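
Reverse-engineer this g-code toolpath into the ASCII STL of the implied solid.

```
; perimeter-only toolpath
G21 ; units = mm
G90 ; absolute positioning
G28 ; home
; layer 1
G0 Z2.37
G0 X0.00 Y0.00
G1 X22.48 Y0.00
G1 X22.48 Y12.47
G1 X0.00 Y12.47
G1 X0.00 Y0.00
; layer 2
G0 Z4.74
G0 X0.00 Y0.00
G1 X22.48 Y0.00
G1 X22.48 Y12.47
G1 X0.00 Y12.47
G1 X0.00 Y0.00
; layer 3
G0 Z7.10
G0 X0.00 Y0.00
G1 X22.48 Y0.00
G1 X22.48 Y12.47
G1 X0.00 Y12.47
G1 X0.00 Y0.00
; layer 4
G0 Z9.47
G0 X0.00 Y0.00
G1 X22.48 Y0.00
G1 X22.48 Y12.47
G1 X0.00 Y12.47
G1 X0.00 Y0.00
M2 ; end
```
solid part
  facet normal 0.0000 0.0000 -1.0000
    outer loop
      vertex 22.48 12.47 0.00
      vertex 22.48 0.00 0.00
      vertex 0.00 0.00 0.00
    endloop
  endfacet
  facet normal 0.0000 0.0000 -1.0000
    outer loop
      vertex 0.00 12.47 0.00
      vertex 22.48 12.47 0.00
      vertex 0.00 0.00 0.00
    endloop
  endfacet
  facet normal 0.0000 0.0000 1.0000
    outer loop
      vertex 0.00 0.00 9.47
      vertex 22.48 0.00 9.47
      vertex 22.48 12.47 9.47
    endloop
  endfacet
  facet normal 0.0000 0.0000 1.0000
    outer loop
      vertex 0.00 0.00 9.47
      vertex 22.48 12.47 9.47
      vertex 0.00 12.47 9.47
    endloop
  endfacet
  facet normal 0.0000 -1.0000 0.0000
    outer loop
      vertex 0.00 0.00 0.00
      vertex 22.48 0.00 0.00
      vertex 22.48 0.00 9.47
    endloop
  endfacet
  facet normal 0.0000 -1.0000 0.0000
    outer loop
      vertex 0.00 0.00 0.00
      vertex 22.48 0.00 9.47
      vertex 0.00 0.00 9.47
    endloop
  endfacet
  facet normal 0.0000 1.0000 0.0000
    outer loop
      vertex 22.48 12.47 9.47
      vertex 22.48 12.47 0.00
      vertex 0.00 12.47 0.00
    endloop
  endfacet
  facet normal 0.0000 1.0000 0.0000
    outer loop
      vertex 0.00 12.47 9.47
      vertex 22.48 12.47 9.47
      vertex 0.00 12.47 0.00
    endloop
  endfacet
  facet normal -1.0000 0.0000 0.0000
    outer loop
      vertex 0.00 12.47 9.47
      vertex 0.00 12.47 0.00
      vertex 0.00 0.00 0.00
    endloop
  endfacet
  facet normal -1.0000 0.0000 0.0000
    outer loop
      vertex 0.00 0.00 9.47
      vertex 0.00 12.47 9.47
      vertex 0.00 0.00 0.00
    endloop
  endfacet
  facet normal 1.0000 0.0000 0.0000
    outer loop
      vertex 22.48 0.00 0.00
      vertex 22.48 12.47 0.00
      vertex 22.48 12.47 9.47
    endloop
  endfacet
  facet normal 1.0000 0.0000 0.0000
    outer loop
      vertex 22.48 0.00 0.00
      vertex 22.48 12.47 9.47
      vertex 22.48 0.00 9.47
    endloop
  endfacet
endsolid part

The G0 Z moves step by Δz≈2.37 mm. Every layer's G1 loop is the same polygon, so the solid is a straight extrusion of it from z=0 to z≈9.47. Closing with flat bottom and top caps and triangulating gives 12 facets — a rectangular box, roughly 22.5 × 12.5 mm footprint and 9.47 mm tall.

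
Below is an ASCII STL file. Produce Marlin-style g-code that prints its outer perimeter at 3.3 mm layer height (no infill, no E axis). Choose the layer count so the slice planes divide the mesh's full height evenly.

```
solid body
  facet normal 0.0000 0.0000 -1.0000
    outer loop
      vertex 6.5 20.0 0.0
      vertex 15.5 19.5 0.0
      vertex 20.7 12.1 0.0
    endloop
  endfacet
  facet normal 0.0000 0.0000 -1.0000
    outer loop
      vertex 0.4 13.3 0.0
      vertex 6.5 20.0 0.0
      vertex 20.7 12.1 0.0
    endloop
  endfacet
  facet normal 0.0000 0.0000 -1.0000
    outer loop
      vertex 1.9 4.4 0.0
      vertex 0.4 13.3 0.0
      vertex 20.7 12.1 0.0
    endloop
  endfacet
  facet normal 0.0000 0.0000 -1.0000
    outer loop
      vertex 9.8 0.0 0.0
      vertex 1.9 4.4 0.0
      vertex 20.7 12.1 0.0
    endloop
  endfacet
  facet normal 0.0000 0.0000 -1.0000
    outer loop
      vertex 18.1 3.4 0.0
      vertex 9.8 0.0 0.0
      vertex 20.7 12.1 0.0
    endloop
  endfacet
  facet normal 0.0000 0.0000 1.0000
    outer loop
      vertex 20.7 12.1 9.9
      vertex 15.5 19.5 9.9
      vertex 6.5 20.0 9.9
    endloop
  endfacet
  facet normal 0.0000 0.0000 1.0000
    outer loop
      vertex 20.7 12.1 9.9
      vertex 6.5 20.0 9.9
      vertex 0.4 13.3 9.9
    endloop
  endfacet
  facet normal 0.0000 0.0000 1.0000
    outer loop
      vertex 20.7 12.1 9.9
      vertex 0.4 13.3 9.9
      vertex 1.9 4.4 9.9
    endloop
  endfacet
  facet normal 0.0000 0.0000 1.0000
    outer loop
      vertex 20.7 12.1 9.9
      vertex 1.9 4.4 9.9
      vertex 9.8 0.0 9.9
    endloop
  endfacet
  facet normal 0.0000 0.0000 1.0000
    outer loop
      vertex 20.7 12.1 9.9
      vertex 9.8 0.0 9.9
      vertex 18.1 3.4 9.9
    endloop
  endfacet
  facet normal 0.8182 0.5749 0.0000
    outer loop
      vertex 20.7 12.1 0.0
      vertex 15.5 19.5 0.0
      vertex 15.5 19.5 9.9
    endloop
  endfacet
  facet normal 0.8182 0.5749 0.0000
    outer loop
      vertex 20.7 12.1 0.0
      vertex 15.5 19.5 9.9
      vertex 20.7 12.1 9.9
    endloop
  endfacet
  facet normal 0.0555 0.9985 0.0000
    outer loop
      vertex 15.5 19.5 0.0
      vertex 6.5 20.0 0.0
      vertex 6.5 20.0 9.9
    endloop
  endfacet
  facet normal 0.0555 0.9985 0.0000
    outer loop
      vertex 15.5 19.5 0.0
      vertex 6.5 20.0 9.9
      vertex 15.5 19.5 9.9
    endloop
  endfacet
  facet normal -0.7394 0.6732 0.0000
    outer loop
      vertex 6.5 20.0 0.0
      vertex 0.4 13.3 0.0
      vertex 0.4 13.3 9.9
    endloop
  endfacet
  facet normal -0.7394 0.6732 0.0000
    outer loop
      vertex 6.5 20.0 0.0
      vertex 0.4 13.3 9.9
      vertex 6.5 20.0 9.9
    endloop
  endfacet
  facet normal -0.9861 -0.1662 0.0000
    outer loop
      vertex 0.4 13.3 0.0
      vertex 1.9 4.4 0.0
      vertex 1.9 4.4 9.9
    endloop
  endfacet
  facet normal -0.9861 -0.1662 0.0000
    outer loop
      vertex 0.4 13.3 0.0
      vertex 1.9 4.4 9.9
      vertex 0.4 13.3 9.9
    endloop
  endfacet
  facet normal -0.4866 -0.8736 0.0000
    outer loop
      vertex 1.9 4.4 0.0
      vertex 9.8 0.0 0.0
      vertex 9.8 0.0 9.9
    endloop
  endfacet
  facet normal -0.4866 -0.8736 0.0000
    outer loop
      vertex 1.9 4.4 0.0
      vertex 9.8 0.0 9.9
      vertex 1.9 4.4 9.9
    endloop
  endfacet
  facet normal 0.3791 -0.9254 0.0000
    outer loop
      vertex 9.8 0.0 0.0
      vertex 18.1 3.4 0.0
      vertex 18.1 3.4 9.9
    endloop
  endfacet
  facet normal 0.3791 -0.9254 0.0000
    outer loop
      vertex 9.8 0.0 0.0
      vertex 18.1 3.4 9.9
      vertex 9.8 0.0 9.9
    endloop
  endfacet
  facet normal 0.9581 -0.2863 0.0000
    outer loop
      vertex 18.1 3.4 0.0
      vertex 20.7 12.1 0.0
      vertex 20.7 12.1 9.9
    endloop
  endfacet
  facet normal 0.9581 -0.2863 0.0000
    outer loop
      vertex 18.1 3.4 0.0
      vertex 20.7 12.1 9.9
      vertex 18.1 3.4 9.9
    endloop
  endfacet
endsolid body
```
; perimeter-only toolpath
G21 ; units = mm
G90 ; absolute positioning
G28 ; home
; layer 1
G0 Z3.3
G0 X20.7 Y12.1
G1 X15.5 Y19.5
G1 X6.5 Y20.0
G1 X0.4 Y13.3
G1 X1.9 Y4.4
G1 X9.8 Y0.0
G1 X18.1 Y3.4
G1 X20.7 Y12.1
; layer 2
G0 Z6.6
G0 X20.7 Y12.1
G1 X15.5 Y19.5
G1 X6.5 Y20.0
G1 X0.4 Y13.3
G1 X1.9 Y4.4
G1 X9.8 Y0.0
G1 X18.1 Y3.4
G1 X20.7 Y12.1
; layer 3
G0 Z9.9
G0 X20.7 Y12.1
G1 X15.5 Y19.5
G1 X6.5 Y20.0
G1 X0.4 Y13.3
G1 X1.9 Y4.4
G1 X9.8 Y0.0
G1 X18.1 Y3.4
G1 X20.7 Y12.1
M2 ; end

The solid is a regular 7-sided prism (a cylinder approximated with 7 flat sides), circumscribed radius ≈ 10.4 mm, height ≈ 9.9 mm. Slicing at Δz = 3.3 mm — 3 equal slices spanning the solid's height, so layer i sits at z = i·h/3 — gives 3 non-empty perimeters. Each is a 7-segment closed polygon; G0 lifts to the layer z and rapids to the start vertex, then G1 traces the edges.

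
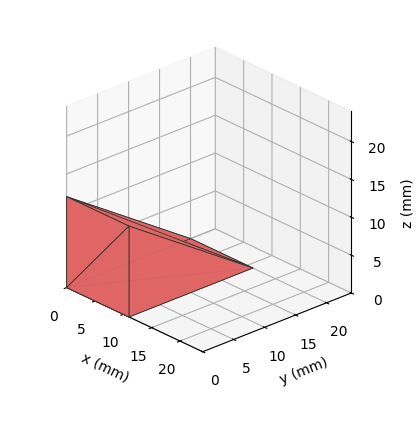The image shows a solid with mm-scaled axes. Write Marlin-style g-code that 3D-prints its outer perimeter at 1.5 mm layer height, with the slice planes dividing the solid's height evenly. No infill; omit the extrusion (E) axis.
Reading the render: the shape is a wedge (ramp): 11 × 20 mm base, rising to 12 mm along the y=0 edge and sloping linearly to z=0 at y=20 (dimensions read to the nearest mm from the axis ticks). For the g-code, the solid's height is divided into equal slices at the stated Δz and each level perimeter traced with G1 moves after a G0 lift.

; perimeter-only toolpath
G21 ; units = mm
G90 ; absolute positioning
G28 ; home
; layer 1
G0 Z1.5
G0 X0.0 Y0.0
G1 X11.0 Y0.0
G1 X11.0 Y17.5
G1 X0.0 Y17.5
G1 X0.0 Y0.0
; layer 2
G0 Z3.0
G0 X0.0 Y0.0
G1 X11.0 Y0.0
G1 X11.0 Y15.0
G1 X0.0 Y15.0
G1 X0.0 Y0.0
; layer 3
G0 Z4.5
G0 X0.0 Y0.0
G1 X11.0 Y0.0
G1 X11.0 Y12.5
G1 X0.0 Y12.5
G1 X0.0 Y0.0
; layer 4
G0 Z6.0
G0 X0.0 Y0.0
G1 X11.0 Y0.0
G1 X11.0 Y10.0
G1 X0.0 Y10.0
G1 X0.0 Y0.0
; layer 5
G0 Z7.5
G0 X0.0 Y0.0
G1 X11.0 Y0.0
G1 X11.0 Y7.5
G1 X0.0 Y7.5
G1 X0.0 Y0.0
; layer 6
G0 Z9.0
G0 X0.0 Y0.0
G1 X11.0 Y0.0
G1 X11.0 Y5.0
G1 X0.0 Y5.0
G1 X0.0 Y0.0
; layer 7
G0 Z10.5
G0 X0.0 Y0.0
G1 X11.0 Y0.0
G1 X11.0 Y2.5
G1 X0.0 Y2.5
G1 X0.0 Y0.0
M2 ; end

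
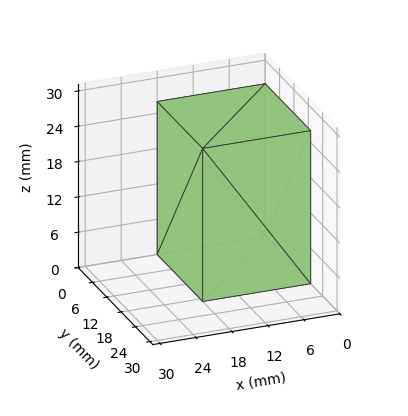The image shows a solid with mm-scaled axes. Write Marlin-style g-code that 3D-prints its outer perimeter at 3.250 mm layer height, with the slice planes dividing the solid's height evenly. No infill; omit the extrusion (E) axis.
Reading the render: the shape is a rectangular box, roughly 18 × 19 mm footprint and 26 mm tall (dimensions read to the nearest mm from the axis ticks). For the g-code, the solid's height is divided into equal slices at the stated Δz and each level perimeter traced with G1 moves after a G0 lift.

; perimeter-only toolpath
G21 ; units = mm
G90 ; absolute positioning
G28 ; home
; layer 1
G0 Z3.250
G0 X0.000 Y0.000
G1 X18.000 Y0.000
G1 X18.000 Y19.000
G1 X0.000 Y19.000
G1 X0.000 Y0.000
; layer 2
G0 Z6.500
G0 X0.000 Y0.000
G1 X18.000 Y0.000
G1 X18.000 Y19.000
G1 X0.000 Y19.000
G1 X0.000 Y0.000
; layer 3
G0 Z9.750
G0 X0.000 Y0.000
G1 X18.000 Y0.000
G1 X18.000 Y19.000
G1 X0.000 Y19.000
G1 X0.000 Y0.000
; layer 4
G0 Z13.000
G0 X0.000 Y0.000
G1 X18.000 Y0.000
G1 X18.000 Y19.000
G1 X0.000 Y19.000
G1 X0.000 Y0.000
; layer 5
G0 Z16.250
G0 X0.000 Y0.000
G1 X18.000 Y0.000
G1 X18.000 Y19.000
G1 X0.000 Y19.000
G1 X0.000 Y0.000
; layer 6
G0 Z19.500
G0 X0.000 Y0.000
G1 X18.000 Y0.000
G1 X18.000 Y19.000
G1 X0.000 Y19.000
G1 X0.000 Y0.000
; layer 7
G0 Z22.750
G0 X0.000 Y0.000
G1 X18.000 Y0.000
G1 X18.000 Y19.000
G1 X0.000 Y19.000
G1 X0.000 Y0.000
; layer 8
G0 Z26.000
G0 X0.000 Y0.000
G1 X18.000 Y0.000
G1 X18.000 Y19.000
G1 X0.000 Y19.000
G1 X0.000 Y0.000
M2 ; end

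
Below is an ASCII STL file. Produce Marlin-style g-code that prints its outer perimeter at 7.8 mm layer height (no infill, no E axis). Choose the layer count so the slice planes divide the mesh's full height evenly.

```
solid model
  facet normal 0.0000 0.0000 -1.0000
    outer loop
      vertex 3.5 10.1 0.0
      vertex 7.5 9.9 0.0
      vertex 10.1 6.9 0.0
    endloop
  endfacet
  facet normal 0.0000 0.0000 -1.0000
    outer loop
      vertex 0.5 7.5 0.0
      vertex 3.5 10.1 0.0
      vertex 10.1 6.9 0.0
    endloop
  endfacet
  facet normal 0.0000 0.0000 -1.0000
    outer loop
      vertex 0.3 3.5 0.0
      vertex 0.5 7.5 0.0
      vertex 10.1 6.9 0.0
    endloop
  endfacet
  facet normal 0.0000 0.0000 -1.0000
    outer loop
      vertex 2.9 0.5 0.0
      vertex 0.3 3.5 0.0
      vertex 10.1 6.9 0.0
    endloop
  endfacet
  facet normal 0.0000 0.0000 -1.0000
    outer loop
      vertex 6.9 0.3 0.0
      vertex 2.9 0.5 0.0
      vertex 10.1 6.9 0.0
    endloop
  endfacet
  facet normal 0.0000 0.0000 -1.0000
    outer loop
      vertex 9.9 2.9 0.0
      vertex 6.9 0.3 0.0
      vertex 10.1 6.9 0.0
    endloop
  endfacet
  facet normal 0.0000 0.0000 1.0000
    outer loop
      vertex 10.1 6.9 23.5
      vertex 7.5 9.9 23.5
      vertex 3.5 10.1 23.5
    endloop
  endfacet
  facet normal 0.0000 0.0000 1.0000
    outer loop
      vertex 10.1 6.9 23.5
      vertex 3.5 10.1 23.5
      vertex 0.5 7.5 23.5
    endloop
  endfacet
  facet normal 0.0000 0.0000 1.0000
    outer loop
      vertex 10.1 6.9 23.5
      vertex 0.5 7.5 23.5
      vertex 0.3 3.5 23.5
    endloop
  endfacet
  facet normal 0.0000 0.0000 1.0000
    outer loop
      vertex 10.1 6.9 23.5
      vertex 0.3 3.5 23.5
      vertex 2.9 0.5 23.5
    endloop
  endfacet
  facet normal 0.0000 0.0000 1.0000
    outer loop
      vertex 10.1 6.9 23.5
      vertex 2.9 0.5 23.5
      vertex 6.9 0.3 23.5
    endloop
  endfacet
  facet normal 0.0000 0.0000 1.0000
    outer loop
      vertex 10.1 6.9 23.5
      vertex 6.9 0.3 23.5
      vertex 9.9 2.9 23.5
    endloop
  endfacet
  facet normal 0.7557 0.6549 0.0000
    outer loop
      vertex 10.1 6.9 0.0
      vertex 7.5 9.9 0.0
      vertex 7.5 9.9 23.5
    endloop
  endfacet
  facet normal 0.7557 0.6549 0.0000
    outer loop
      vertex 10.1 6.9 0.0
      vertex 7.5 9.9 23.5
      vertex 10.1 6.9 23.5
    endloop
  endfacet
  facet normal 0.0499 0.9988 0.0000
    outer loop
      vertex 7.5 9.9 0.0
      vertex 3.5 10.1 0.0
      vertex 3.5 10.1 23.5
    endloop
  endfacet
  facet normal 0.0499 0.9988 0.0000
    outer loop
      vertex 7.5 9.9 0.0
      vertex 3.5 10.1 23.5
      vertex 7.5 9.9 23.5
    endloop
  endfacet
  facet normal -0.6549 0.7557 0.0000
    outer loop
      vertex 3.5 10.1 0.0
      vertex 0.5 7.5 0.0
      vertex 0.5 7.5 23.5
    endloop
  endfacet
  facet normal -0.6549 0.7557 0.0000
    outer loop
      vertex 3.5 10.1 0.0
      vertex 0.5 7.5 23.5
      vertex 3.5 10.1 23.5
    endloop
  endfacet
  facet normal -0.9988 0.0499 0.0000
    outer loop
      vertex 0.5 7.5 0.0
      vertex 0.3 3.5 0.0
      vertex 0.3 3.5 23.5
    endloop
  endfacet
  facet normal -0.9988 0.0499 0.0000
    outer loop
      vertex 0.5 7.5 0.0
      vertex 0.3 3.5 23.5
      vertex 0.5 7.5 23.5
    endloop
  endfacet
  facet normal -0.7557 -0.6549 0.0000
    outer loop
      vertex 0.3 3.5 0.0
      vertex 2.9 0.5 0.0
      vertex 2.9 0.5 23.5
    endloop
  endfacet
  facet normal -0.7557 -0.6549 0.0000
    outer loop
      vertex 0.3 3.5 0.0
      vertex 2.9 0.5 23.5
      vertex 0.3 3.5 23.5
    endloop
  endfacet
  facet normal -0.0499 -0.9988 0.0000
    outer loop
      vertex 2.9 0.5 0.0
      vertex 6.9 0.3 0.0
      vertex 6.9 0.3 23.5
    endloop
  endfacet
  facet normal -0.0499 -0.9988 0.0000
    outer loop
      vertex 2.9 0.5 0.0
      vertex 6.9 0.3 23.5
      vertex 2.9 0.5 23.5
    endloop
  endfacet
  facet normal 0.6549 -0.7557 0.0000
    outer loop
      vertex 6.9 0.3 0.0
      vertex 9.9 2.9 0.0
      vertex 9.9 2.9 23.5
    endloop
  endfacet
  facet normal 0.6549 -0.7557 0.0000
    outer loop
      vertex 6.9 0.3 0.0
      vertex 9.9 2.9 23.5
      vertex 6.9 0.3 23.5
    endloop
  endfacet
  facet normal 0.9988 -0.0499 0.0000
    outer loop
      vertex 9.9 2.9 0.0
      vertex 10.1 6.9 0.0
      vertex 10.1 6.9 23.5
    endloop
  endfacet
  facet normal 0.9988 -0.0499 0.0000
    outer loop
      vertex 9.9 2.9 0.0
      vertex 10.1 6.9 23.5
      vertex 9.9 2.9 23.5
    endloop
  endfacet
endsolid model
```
; perimeter-only toolpath
G21 ; units = mm
G90 ; absolute positioning
G28 ; home
; layer 1
G0 Z7.8
G0 X10.1 Y6.9
G1 X7.5 Y9.9
G1 X3.5 Y10.1
G1 X0.5 Y7.5
G1 X0.3 Y3.5
G1 X2.9 Y0.5
G1 X6.9 Y0.3
G1 X9.9 Y2.9
G1 X10.1 Y6.9
; layer 2
G0 Z15.7
G0 X10.1 Y6.9
G1 X7.5 Y9.9
G1 X3.5 Y10.1
G1 X0.5 Y7.5
G1 X0.3 Y3.5
G1 X2.9 Y0.5
G1 X6.9 Y0.3
G1 X9.9 Y2.9
G1 X10.1 Y6.9
; layer 3
G0 Z23.5
G0 X10.1 Y6.9
G1 X7.5 Y9.9
G1 X3.5 Y10.1
G1 X0.5 Y7.5
G1 X0.3 Y3.5
G1 X2.9 Y0.5
G1 X6.9 Y0.3
G1 X9.9 Y2.9
G1 X10.1 Y6.9
M2 ; end

The solid is a regular 8-sided prism (a cylinder approximated with 8 flat sides), circumscribed radius ≈ 5.2 mm, height ≈ 23.5 mm. Slicing at Δz = 7.8 mm — 3 equal slices spanning the solid's height, so layer i sits at z = i·h/3 — gives 3 non-empty perimeters. Each is a 8-segment closed polygon; G0 lifts to the layer z and rapids to the start vertex, then G1 traces the edges.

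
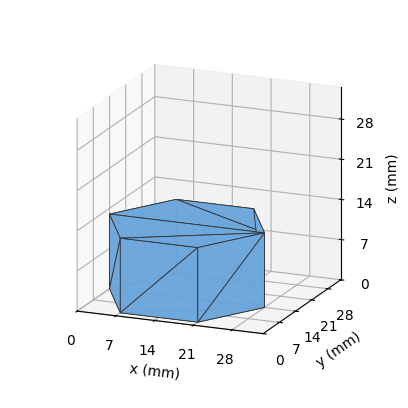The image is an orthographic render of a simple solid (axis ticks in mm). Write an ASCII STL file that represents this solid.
Reading the render: the shape is a regular 6-sided prism (a cylinder approximated with 6 flat sides), circumscribed radius ≈ 14 mm, height ≈ 13 mm (dimensions read to the nearest mm from the axis ticks). For the STL, each face is triangulated and given an outward normal.

solid part
  facet normal 0.0000 0.0000 -1.0000
    outer loop
      vertex 7.0 26.1 0.0
      vertex 21.0 26.1 0.0
      vertex 28.0 14.0 0.0
    endloop
  endfacet
  facet normal 0.0000 0.0000 -1.0000
    outer loop
      vertex 0.0 14.0 0.0
      vertex 7.0 26.1 0.0
      vertex 28.0 14.0 0.0
    endloop
  endfacet
  facet normal 0.0000 0.0000 -1.0000
    outer loop
      vertex 7.0 1.9 0.0
      vertex 0.0 14.0 0.0
      vertex 28.0 14.0 0.0
    endloop
  endfacet
  facet normal 0.0000 0.0000 -1.0000
    outer loop
      vertex 21.0 1.9 0.0
      vertex 7.0 1.9 0.0
      vertex 28.0 14.0 0.0
    endloop
  endfacet
  facet normal 0.0000 0.0000 1.0000
    outer loop
      vertex 28.0 14.0 13.0
      vertex 21.0 26.1 13.0
      vertex 7.0 26.1 13.0
    endloop
  endfacet
  facet normal 0.0000 0.0000 1.0000
    outer loop
      vertex 28.0 14.0 13.0
      vertex 7.0 26.1 13.0
      vertex 0.0 14.0 13.0
    endloop
  endfacet
  facet normal 0.0000 0.0000 1.0000
    outer loop
      vertex 28.0 14.0 13.0
      vertex 0.0 14.0 13.0
      vertex 7.0 1.9 13.0
    endloop
  endfacet
  facet normal 0.0000 0.0000 1.0000
    outer loop
      vertex 28.0 14.0 13.0
      vertex 7.0 1.9 13.0
      vertex 21.0 1.9 13.0
    endloop
  endfacet
  facet normal 0.8656 0.5008 0.0000
    outer loop
      vertex 28.0 14.0 0.0
      vertex 21.0 26.1 0.0
      vertex 21.0 26.1 13.0
    endloop
  endfacet
  facet normal 0.8656 0.5008 0.0000
    outer loop
      vertex 28.0 14.0 0.0
      vertex 21.0 26.1 13.0
      vertex 28.0 14.0 13.0
    endloop
  endfacet
  facet normal 0.0000 1.0000 0.0000
    outer loop
      vertex 21.0 26.1 0.0
      vertex 7.0 26.1 0.0
      vertex 7.0 26.1 13.0
    endloop
  endfacet
  facet normal 0.0000 1.0000 0.0000
    outer loop
      vertex 21.0 26.1 0.0
      vertex 7.0 26.1 13.0
      vertex 21.0 26.1 13.0
    endloop
  endfacet
  facet normal -0.8656 0.5008 0.0000
    outer loop
      vertex 7.0 26.1 0.0
      vertex 0.0 14.0 0.0
      vertex 0.0 14.0 13.0
    endloop
  endfacet
  facet normal -0.8656 0.5008 0.0000
    outer loop
      vertex 7.0 26.1 0.0
      vertex 0.0 14.0 13.0
      vertex 7.0 26.1 13.0
    endloop
  endfacet
  facet normal -0.8656 -0.5008 0.0000
    outer loop
      vertex 0.0 14.0 0.0
      vertex 7.0 1.9 0.0
      vertex 7.0 1.9 13.0
    endloop
  endfacet
  facet normal -0.8656 -0.5008 0.0000
    outer loop
      vertex 0.0 14.0 0.0
      vertex 7.0 1.9 13.0
      vertex 0.0 14.0 13.0
    endloop
  endfacet
  facet normal 0.0000 -1.0000 0.0000
    outer loop
      vertex 7.0 1.9 0.0
      vertex 21.0 1.9 0.0
      vertex 21.0 1.9 13.0
    endloop
  endfacet
  facet normal 0.0000 -1.0000 0.0000
    outer loop
      vertex 7.0 1.9 0.0
      vertex 21.0 1.9 13.0
      vertex 7.0 1.9 13.0
    endloop
  endfacet
  facet normal 0.8656 -0.5008 0.0000
    outer loop
      vertex 21.0 1.9 0.0
      vertex 28.0 14.0 0.0
      vertex 28.0 14.0 13.0
    endloop
  endfacet
  facet normal 0.8656 -0.5008 0.0000
    outer loop
      vertex 21.0 1.9 0.0
      vertex 28.0 14.0 13.0
      vertex 21.0 1.9 13.0
    endloop
  endfacet
endsolid part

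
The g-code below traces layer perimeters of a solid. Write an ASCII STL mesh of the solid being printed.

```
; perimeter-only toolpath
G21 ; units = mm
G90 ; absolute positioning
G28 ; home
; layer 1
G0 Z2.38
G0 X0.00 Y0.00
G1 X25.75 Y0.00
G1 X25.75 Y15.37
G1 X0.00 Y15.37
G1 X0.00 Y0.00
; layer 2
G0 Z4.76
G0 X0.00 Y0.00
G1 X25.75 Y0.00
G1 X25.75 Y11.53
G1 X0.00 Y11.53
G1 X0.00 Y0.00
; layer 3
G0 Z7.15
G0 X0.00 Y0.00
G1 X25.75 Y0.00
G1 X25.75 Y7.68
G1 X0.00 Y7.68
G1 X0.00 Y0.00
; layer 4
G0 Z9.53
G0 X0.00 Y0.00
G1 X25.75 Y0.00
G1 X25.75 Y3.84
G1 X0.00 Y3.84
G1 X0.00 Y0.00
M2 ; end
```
solid part
  facet normal 0.0000 0.0000 -1.0000
    outer loop
      vertex 25.75 19.21 0.00
      vertex 25.75 0.00 0.00
      vertex 0.00 0.00 0.00
    endloop
  endfacet
  facet normal 0.0000 0.0000 -1.0000
    outer loop
      vertex 0.00 19.21 0.00
      vertex 25.75 19.21 0.00
      vertex 0.00 0.00 0.00
    endloop
  endfacet
  facet normal 0.0000 -1.0000 0.0000
    outer loop
      vertex 0.00 0.00 0.00
      vertex 25.75 0.00 0.00
      vertex 25.75 0.00 11.91
    endloop
  endfacet
  facet normal 0.0000 -1.0000 0.0000
    outer loop
      vertex 0.00 0.00 0.00
      vertex 25.75 0.00 11.91
      vertex 0.00 0.00 11.91
    endloop
  endfacet
  facet normal 0.0000 0.5269 0.8499
    outer loop
      vertex 0.00 0.00 11.91
      vertex 25.75 0.00 11.91
      vertex 25.75 19.21 0.00
    endloop
  endfacet
  facet normal 0.0000 0.5269 0.8499
    outer loop
      vertex 0.00 0.00 11.91
      vertex 25.75 19.21 0.00
      vertex 0.00 19.21 0.00
    endloop
  endfacet
  facet normal -1.0000 0.0000 0.0000
    outer loop
      vertex 0.00 0.00 11.91
      vertex 0.00 19.21 0.00
      vertex 0.00 0.00 0.00
    endloop
  endfacet
  facet normal 1.0000 0.0000 0.0000
    outer loop
      vertex 25.75 0.00 0.00
      vertex 25.75 19.21 0.00
      vertex 25.75 0.00 11.91
    endloop
  endfacet
endsolid part

The G0 Z moves step by Δz≈2.38 mm. The G1 loops shrink linearly with z, so the solid tapers from its base footprint up to z≈11.9. Closing with a flat bottom cap and the tapered top and triangulating gives 8 facets — a wedge (ramp): 25.8 × 19.2 mm base, rising to 11.9 mm along the y=0 edge and sloping linearly to z=0 at y=19.2.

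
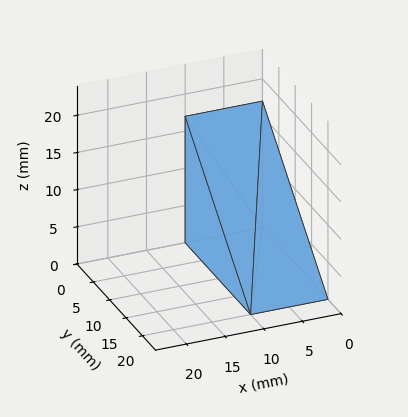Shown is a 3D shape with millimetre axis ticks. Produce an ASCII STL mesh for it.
Reading the render: the shape is a wedge (ramp): 10 × 20 mm base, rising to 17 mm along the y=0 edge and sloping linearly to z=0 at y=20 (dimensions read to the nearest mm from the axis ticks). For the STL, each face is triangulated and given an outward normal.

solid part
  facet normal 0.0000 0.0000 -1.0000
    outer loop
      vertex 10.00 20.00 0.00
      vertex 10.00 0.00 0.00
      vertex 0.00 0.00 0.00
    endloop
  endfacet
  facet normal 0.0000 0.0000 -1.0000
    outer loop
      vertex 0.00 20.00 0.00
      vertex 10.00 20.00 0.00
      vertex 0.00 0.00 0.00
    endloop
  endfacet
  facet normal 0.0000 -1.0000 0.0000
    outer loop
      vertex 0.00 0.00 0.00
      vertex 10.00 0.00 0.00
      vertex 10.00 0.00 17.00
    endloop
  endfacet
  facet normal 0.0000 -1.0000 0.0000
    outer loop
      vertex 0.00 0.00 0.00
      vertex 10.00 0.00 17.00
      vertex 0.00 0.00 17.00
    endloop
  endfacet
  facet normal 0.0000 0.6476 0.7619
    outer loop
      vertex 0.00 0.00 17.00
      vertex 10.00 0.00 17.00
      vertex 10.00 20.00 0.00
    endloop
  endfacet
  facet normal 0.0000 0.6476 0.7619
    outer loop
      vertex 0.00 0.00 17.00
      vertex 10.00 20.00 0.00
      vertex 0.00 20.00 0.00
    endloop
  endfacet
  facet normal -1.0000 0.0000 0.0000
    outer loop
      vertex 0.00 0.00 17.00
      vertex 0.00 20.00 0.00
      vertex 0.00 0.00 0.00
    endloop
  endfacet
  facet normal 1.0000 0.0000 0.0000
    outer loop
      vertex 10.00 0.00 0.00
      vertex 10.00 20.00 0.00
      vertex 10.00 0.00 17.00
    endloop
  endfacet
endsolid part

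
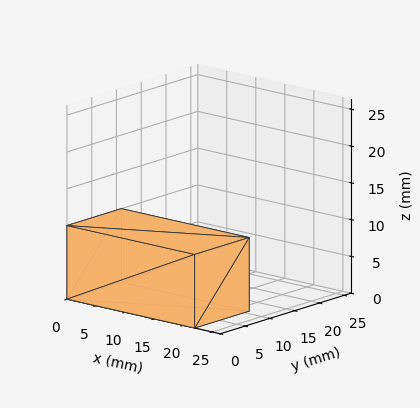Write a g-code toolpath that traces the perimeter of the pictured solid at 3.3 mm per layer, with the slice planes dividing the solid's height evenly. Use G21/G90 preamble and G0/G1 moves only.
Reading the render: the shape is a rectangular box, roughly 22 × 11 mm footprint and 10 mm tall (dimensions read to the nearest mm from the axis ticks). For the g-code, the solid's height is divided into equal slices at the stated Δz and each level perimeter traced with G1 moves after a G0 lift.

; perimeter-only toolpath
G21 ; units = mm
G90 ; absolute positioning
G28 ; home
; layer 1
G0 Z3.3
G0 X0.0 Y0.0
G1 X22.0 Y0.0
G1 X22.0 Y11.0
G1 X0.0 Y11.0
G1 X0.0 Y0.0
; layer 2
G0 Z6.7
G0 X0.0 Y0.0
G1 X22.0 Y0.0
G1 X22.0 Y11.0
G1 X0.0 Y11.0
G1 X0.0 Y0.0
; layer 3
G0 Z10.0
G0 X0.0 Y0.0
G1 X22.0 Y0.0
G1 X22.0 Y11.0
G1 X0.0 Y11.0
G1 X0.0 Y0.0
M2 ; end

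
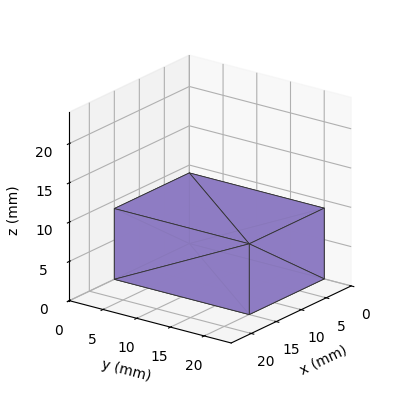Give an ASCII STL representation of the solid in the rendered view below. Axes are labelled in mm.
Reading the render: the shape is a rectangular box, roughly 15 × 20 mm footprint and 9 mm tall (dimensions read to the nearest mm from the axis ticks). For the STL, each face is triangulated and given an outward normal.

solid part
  facet normal 0.0000 0.0000 -1.0000
    outer loop
      vertex 15.00 20.00 0.00
      vertex 15.00 0.00 0.00
      vertex 0.00 0.00 0.00
    endloop
  endfacet
  facet normal 0.0000 0.0000 -1.0000
    outer loop
      vertex 0.00 20.00 0.00
      vertex 15.00 20.00 0.00
      vertex 0.00 0.00 0.00
    endloop
  endfacet
  facet normal 0.0000 0.0000 1.0000
    outer loop
      vertex 0.00 0.00 9.00
      vertex 15.00 0.00 9.00
      vertex 15.00 20.00 9.00
    endloop
  endfacet
  facet normal 0.0000 0.0000 1.0000
    outer loop
      vertex 0.00 0.00 9.00
      vertex 15.00 20.00 9.00
      vertex 0.00 20.00 9.00
    endloop
  endfacet
  facet normal 0.0000 -1.0000 0.0000
    outer loop
      vertex 0.00 0.00 0.00
      vertex 15.00 0.00 0.00
      vertex 15.00 0.00 9.00
    endloop
  endfacet
  facet normal 0.0000 -1.0000 0.0000
    outer loop
      vertex 0.00 0.00 0.00
      vertex 15.00 0.00 9.00
      vertex 0.00 0.00 9.00
    endloop
  endfacet
  facet normal 0.0000 1.0000 0.0000
    outer loop
      vertex 15.00 20.00 9.00
      vertex 15.00 20.00 0.00
      vertex 0.00 20.00 0.00
    endloop
  endfacet
  facet normal 0.0000 1.0000 0.0000
    outer loop
      vertex 0.00 20.00 9.00
      vertex 15.00 20.00 9.00
      vertex 0.00 20.00 0.00
    endloop
  endfacet
  facet normal -1.0000 0.0000 0.0000
    outer loop
      vertex 0.00 20.00 9.00
      vertex 0.00 20.00 0.00
      vertex 0.00 0.00 0.00
    endloop
  endfacet
  facet normal -1.0000 0.0000 0.0000
    outer loop
      vertex 0.00 0.00 9.00
      vertex 0.00 20.00 9.00
      vertex 0.00 0.00 0.00
    endloop
  endfacet
  facet normal 1.0000 0.0000 0.0000
    outer loop
      vertex 15.00 0.00 0.00
      vertex 15.00 20.00 0.00
      vertex 15.00 20.00 9.00
    endloop
  endfacet
  facet normal 1.0000 0.0000 0.0000
    outer loop
      vertex 15.00 0.00 0.00
      vertex 15.00 20.00 9.00
      vertex 15.00 0.00 9.00
    endloop
  endfacet
endsolid part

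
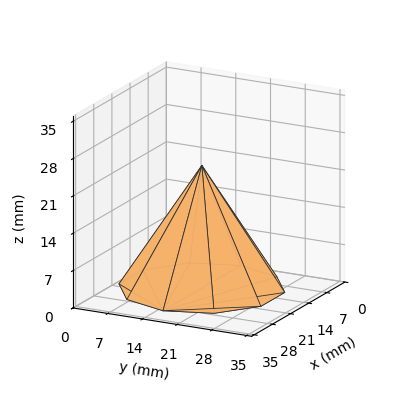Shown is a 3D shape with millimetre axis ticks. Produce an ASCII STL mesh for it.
Reading the render: the shape is a regular 10-sided pyramid, base circumscribed radius ≈ 15 mm, apex at z ≈ 23 mm (dimensions read to the nearest mm from the axis ticks). For the STL, each face is triangulated and given an outward normal.

solid part
  facet normal 0.0000 0.0000 -1.0000
    outer loop
      vertex 19.6 29.3 0.0
      vertex 27.1 23.8 0.0
      vertex 30.0 15.0 0.0
    endloop
  endfacet
  facet normal 0.0000 0.0000 -1.0000
    outer loop
      vertex 10.4 29.3 0.0
      vertex 19.6 29.3 0.0
      vertex 30.0 15.0 0.0
    endloop
  endfacet
  facet normal 0.0000 0.0000 -1.0000
    outer loop
      vertex 2.9 23.8 0.0
      vertex 10.4 29.3 0.0
      vertex 30.0 15.0 0.0
    endloop
  endfacet
  facet normal 0.0000 0.0000 -1.0000
    outer loop
      vertex 0.0 15.0 0.0
      vertex 2.9 23.8 0.0
      vertex 30.0 15.0 0.0
    endloop
  endfacet
  facet normal 0.0000 0.0000 -1.0000
    outer loop
      vertex 2.9 6.2 0.0
      vertex 0.0 15.0 0.0
      vertex 30.0 15.0 0.0
    endloop
  endfacet
  facet normal 0.0000 0.0000 -1.0000
    outer loop
      vertex 10.4 0.7 0.0
      vertex 2.9 6.2 0.0
      vertex 30.0 15.0 0.0
    endloop
  endfacet
  facet normal 0.0000 0.0000 -1.0000
    outer loop
      vertex 19.6 0.7 0.0
      vertex 10.4 0.7 0.0
      vertex 30.0 15.0 0.0
    endloop
  endfacet
  facet normal 0.0000 0.0000 -1.0000
    outer loop
      vertex 27.1 6.2 0.0
      vertex 19.6 0.7 0.0
      vertex 30.0 15.0 0.0
    endloop
  endfacet
  facet normal 0.8074 0.2661 0.5266
    outer loop
      vertex 30.0 15.0 0.0
      vertex 27.1 23.8 0.0
      vertex 15.0 15.0 23.0
    endloop
  endfacet
  facet normal 0.5027 0.6855 0.5267
    outer loop
      vertex 27.1 23.8 0.0
      vertex 19.6 29.3 0.0
      vertex 15.0 15.0 23.0
    endloop
  endfacet
  facet normal 0.0000 0.8492 0.5280
    outer loop
      vertex 19.6 29.3 0.0
      vertex 10.4 29.3 0.0
      vertex 15.0 15.0 23.0
    endloop
  endfacet
  facet normal -0.5027 0.6855 0.5267
    outer loop
      vertex 10.4 29.3 0.0
      vertex 2.9 23.8 0.0
      vertex 15.0 15.0 23.0
    endloop
  endfacet
  facet normal -0.8074 0.2661 0.5266
    outer loop
      vertex 2.9 23.8 0.0
      vertex 0.0 15.0 0.0
      vertex 15.0 15.0 23.0
    endloop
  endfacet
  facet normal -0.8074 -0.2661 0.5266
    outer loop
      vertex 0.0 15.0 0.0
      vertex 2.9 6.2 0.0
      vertex 15.0 15.0 23.0
    endloop
  endfacet
  facet normal -0.5027 -0.6855 0.5267
    outer loop
      vertex 2.9 6.2 0.0
      vertex 10.4 0.7 0.0
      vertex 15.0 15.0 23.0
    endloop
  endfacet
  facet normal 0.0000 -0.8492 0.5280
    outer loop
      vertex 10.4 0.7 0.0
      vertex 19.6 0.7 0.0
      vertex 15.0 15.0 23.0
    endloop
  endfacet
  facet normal 0.5027 -0.6855 0.5267
    outer loop
      vertex 19.6 0.7 0.0
      vertex 27.1 6.2 0.0
      vertex 15.0 15.0 23.0
    endloop
  endfacet
  facet normal 0.8074 -0.2661 0.5266
    outer loop
      vertex 27.1 6.2 0.0
      vertex 30.0 15.0 0.0
      vertex 15.0 15.0 23.0
    endloop
  endfacet
endsolid part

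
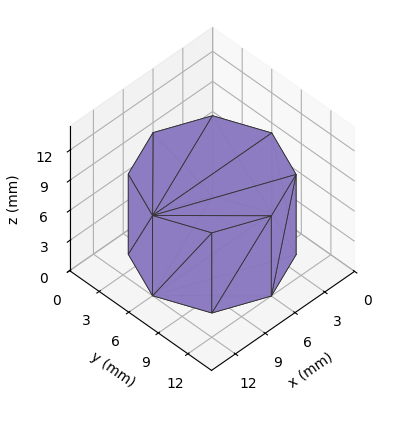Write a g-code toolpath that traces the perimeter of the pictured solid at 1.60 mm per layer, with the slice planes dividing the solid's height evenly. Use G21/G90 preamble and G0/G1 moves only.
Reading the render: the shape is a regular 8-sided prism (a cylinder approximated with 8 flat sides), circumscribed radius ≈ 6 mm, height ≈ 8 mm (dimensions read to the nearest mm from the axis ticks). For the g-code, the solid's height is divided into equal slices at the stated Δz and each level perimeter traced with G1 moves after a G0 lift.

; perimeter-only toolpath
G21 ; units = mm
G90 ; absolute positioning
G28 ; home
; layer 1
G0 Z1.60
G0 X12.00 Y6.00
G1 X10.24 Y10.24
G1 X6.00 Y12.00
G1 X1.76 Y10.24
G1 X0.00 Y6.00
G1 X1.76 Y1.76
G1 X6.00 Y0.00
G1 X10.24 Y1.76
G1 X12.00 Y6.00
; layer 2
G0 Z3.20
G0 X12.00 Y6.00
G1 X10.24 Y10.24
G1 X6.00 Y12.00
G1 X1.76 Y10.24
G1 X0.00 Y6.00
G1 X1.76 Y1.76
G1 X6.00 Y0.00
G1 X10.24 Y1.76
G1 X12.00 Y6.00
; layer 3
G0 Z4.80
G0 X12.00 Y6.00
G1 X10.24 Y10.24
G1 X6.00 Y12.00
G1 X1.76 Y10.24
G1 X0.00 Y6.00
G1 X1.76 Y1.76
G1 X6.00 Y0.00
G1 X10.24 Y1.76
G1 X12.00 Y6.00
; layer 4
G0 Z6.40
G0 X12.00 Y6.00
G1 X10.24 Y10.24
G1 X6.00 Y12.00
G1 X1.76 Y10.24
G1 X0.00 Y6.00
G1 X1.76 Y1.76
G1 X6.00 Y0.00
G1 X10.24 Y1.76
G1 X12.00 Y6.00
; layer 5
G0 Z8.00
G0 X12.00 Y6.00
G1 X10.24 Y10.24
G1 X6.00 Y12.00
G1 X1.76 Y10.24
G1 X0.00 Y6.00
G1 X1.76 Y1.76
G1 X6.00 Y0.00
G1 X10.24 Y1.76
G1 X12.00 Y6.00
M2 ; end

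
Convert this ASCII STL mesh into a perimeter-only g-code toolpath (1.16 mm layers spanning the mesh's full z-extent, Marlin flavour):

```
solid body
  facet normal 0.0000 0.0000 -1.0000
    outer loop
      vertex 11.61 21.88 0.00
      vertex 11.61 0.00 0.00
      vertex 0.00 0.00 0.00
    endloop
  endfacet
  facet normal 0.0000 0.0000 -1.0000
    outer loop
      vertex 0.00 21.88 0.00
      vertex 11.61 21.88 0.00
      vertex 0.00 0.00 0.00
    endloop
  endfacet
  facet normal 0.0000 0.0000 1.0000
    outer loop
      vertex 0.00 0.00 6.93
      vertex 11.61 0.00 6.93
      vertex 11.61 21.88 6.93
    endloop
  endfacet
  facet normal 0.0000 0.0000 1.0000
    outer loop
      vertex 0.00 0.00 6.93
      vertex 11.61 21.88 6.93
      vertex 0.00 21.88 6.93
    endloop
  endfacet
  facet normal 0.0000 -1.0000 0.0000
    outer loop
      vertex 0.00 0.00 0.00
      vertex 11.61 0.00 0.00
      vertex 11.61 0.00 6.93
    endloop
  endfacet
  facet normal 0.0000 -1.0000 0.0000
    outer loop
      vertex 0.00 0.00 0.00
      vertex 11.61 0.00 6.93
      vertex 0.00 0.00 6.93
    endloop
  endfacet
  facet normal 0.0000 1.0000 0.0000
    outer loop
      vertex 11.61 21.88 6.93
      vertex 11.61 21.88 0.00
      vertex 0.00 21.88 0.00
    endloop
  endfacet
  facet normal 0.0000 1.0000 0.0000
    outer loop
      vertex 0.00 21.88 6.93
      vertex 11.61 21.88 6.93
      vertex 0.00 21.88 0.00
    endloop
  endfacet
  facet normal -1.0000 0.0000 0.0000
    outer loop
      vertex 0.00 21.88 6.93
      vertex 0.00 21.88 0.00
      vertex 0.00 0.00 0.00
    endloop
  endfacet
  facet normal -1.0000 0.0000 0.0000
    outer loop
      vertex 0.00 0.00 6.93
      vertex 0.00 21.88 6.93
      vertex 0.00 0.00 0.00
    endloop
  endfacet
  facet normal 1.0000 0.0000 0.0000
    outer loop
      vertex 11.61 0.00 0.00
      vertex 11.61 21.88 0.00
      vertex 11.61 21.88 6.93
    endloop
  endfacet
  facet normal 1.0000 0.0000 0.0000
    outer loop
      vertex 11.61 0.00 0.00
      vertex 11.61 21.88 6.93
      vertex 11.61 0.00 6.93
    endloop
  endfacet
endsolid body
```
; perimeter-only toolpath
G21 ; units = mm
G90 ; absolute positioning
G28 ; home
; layer 1
G0 Z1.16
G0 X0.00 Y0.00
G1 X11.61 Y0.00
G1 X11.61 Y21.88
G1 X0.00 Y21.88
G1 X0.00 Y0.00
; layer 2
G0 Z2.31
G0 X0.00 Y0.00
G1 X11.61 Y0.00
G1 X11.61 Y21.88
G1 X0.00 Y21.88
G1 X0.00 Y0.00
; layer 3
G0 Z3.46
G0 X0.00 Y0.00
G1 X11.61 Y0.00
G1 X11.61 Y21.88
G1 X0.00 Y21.88
G1 X0.00 Y0.00
; layer 4
G0 Z4.62
G0 X0.00 Y0.00
G1 X11.61 Y0.00
G1 X11.61 Y21.88
G1 X0.00 Y21.88
G1 X0.00 Y0.00
; layer 5
G0 Z5.78
G0 X0.00 Y0.00
G1 X11.61 Y0.00
G1 X11.61 Y21.88
G1 X0.00 Y21.88
G1 X0.00 Y0.00
; layer 6
G0 Z6.93
G0 X0.00 Y0.00
G1 X11.61 Y0.00
G1 X11.61 Y21.88
G1 X0.00 Y21.88
G1 X0.00 Y0.00
M2 ; end

The solid is a rectangular box, roughly 11.6 × 21.9 mm footprint and 6.93 mm tall. Slicing at Δz = 1.16 mm — 6 equal slices spanning the solid's height, so layer i sits at z = i·h/6 — gives 6 non-empty perimeters. Each is a 4-segment closed polygon; G0 lifts to the layer z and rapids to the start vertex, then G1 traces the edges.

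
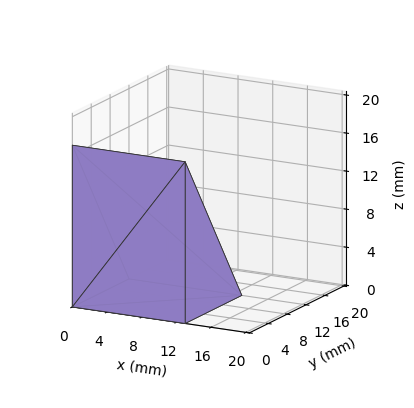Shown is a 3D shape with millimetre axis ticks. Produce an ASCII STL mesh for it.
Reading the render: the shape is a wedge (ramp): 13 × 12 mm base, rising to 17 mm along the y=0 edge and sloping linearly to z=0 at y=12 (dimensions read to the nearest mm from the axis ticks). For the STL, each face is triangulated and given an outward normal.

solid part
  facet normal 0.0000 0.0000 -1.0000
    outer loop
      vertex 13.00 12.00 0.00
      vertex 13.00 0.00 0.00
      vertex 0.00 0.00 0.00
    endloop
  endfacet
  facet normal 0.0000 0.0000 -1.0000
    outer loop
      vertex 0.00 12.00 0.00
      vertex 13.00 12.00 0.00
      vertex 0.00 0.00 0.00
    endloop
  endfacet
  facet normal 0.0000 -1.0000 0.0000
    outer loop
      vertex 0.00 0.00 0.00
      vertex 13.00 0.00 0.00
      vertex 13.00 0.00 17.00
    endloop
  endfacet
  facet normal 0.0000 -1.0000 0.0000
    outer loop
      vertex 0.00 0.00 0.00
      vertex 13.00 0.00 17.00
      vertex 0.00 0.00 17.00
    endloop
  endfacet
  facet normal 0.0000 0.8170 0.5767
    outer loop
      vertex 0.00 0.00 17.00
      vertex 13.00 0.00 17.00
      vertex 13.00 12.00 0.00
    endloop
  endfacet
  facet normal 0.0000 0.8170 0.5767
    outer loop
      vertex 0.00 0.00 17.00
      vertex 13.00 12.00 0.00
      vertex 0.00 12.00 0.00
    endloop
  endfacet
  facet normal -1.0000 0.0000 0.0000
    outer loop
      vertex 0.00 0.00 17.00
      vertex 0.00 12.00 0.00
      vertex 0.00 0.00 0.00
    endloop
  endfacet
  facet normal 1.0000 0.0000 0.0000
    outer loop
      vertex 13.00 0.00 0.00
      vertex 13.00 12.00 0.00
      vertex 13.00 0.00 17.00
    endloop
  endfacet
endsolid part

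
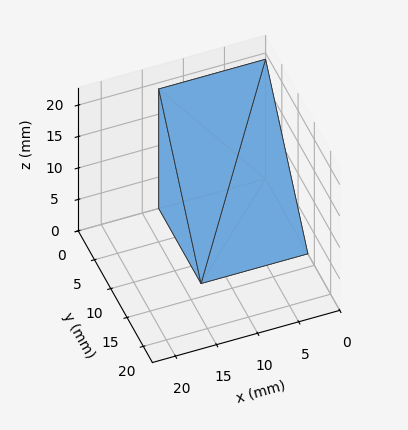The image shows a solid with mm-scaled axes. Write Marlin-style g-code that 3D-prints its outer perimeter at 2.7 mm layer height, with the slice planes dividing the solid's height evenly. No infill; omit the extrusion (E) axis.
Reading the render: the shape is a wedge (ramp): 13 × 13 mm base, rising to 19 mm along the y=0 edge and sloping linearly to z=0 at y=13 (dimensions read to the nearest mm from the axis ticks). For the g-code, the solid's height is divided into equal slices at the stated Δz and each level perimeter traced with G1 moves after a G0 lift.

; perimeter-only toolpath
G21 ; units = mm
G90 ; absolute positioning
G28 ; home
; layer 1
G0 Z2.7
G0 X0.0 Y0.0
G1 X13.0 Y0.0
G1 X13.0 Y11.1
G1 X0.0 Y11.1
G1 X0.0 Y0.0
; layer 2
G0 Z5.4
G0 X0.0 Y0.0
G1 X13.0 Y0.0
G1 X13.0 Y9.3
G1 X0.0 Y9.3
G1 X0.0 Y0.0
; layer 3
G0 Z8.1
G0 X0.0 Y0.0
G1 X13.0 Y0.0
G1 X13.0 Y7.4
G1 X0.0 Y7.4
G1 X0.0 Y0.0
; layer 4
G0 Z10.9
G0 X0.0 Y0.0
G1 X13.0 Y0.0
G1 X13.0 Y5.6
G1 X0.0 Y5.6
G1 X0.0 Y0.0
; layer 5
G0 Z13.6
G0 X0.0 Y0.0
G1 X13.0 Y0.0
G1 X13.0 Y3.7
G1 X0.0 Y3.7
G1 X0.0 Y0.0
; layer 6
G0 Z16.3
G0 X0.0 Y0.0
G1 X13.0 Y0.0
G1 X13.0 Y1.9
G1 X0.0 Y1.9
G1 X0.0 Y0.0
M2 ; end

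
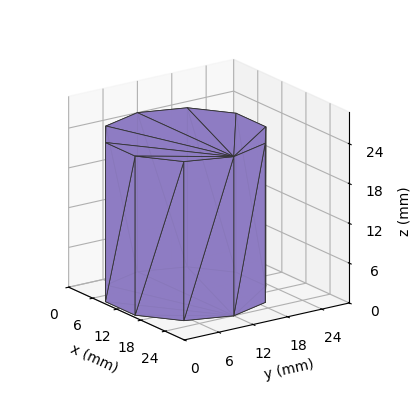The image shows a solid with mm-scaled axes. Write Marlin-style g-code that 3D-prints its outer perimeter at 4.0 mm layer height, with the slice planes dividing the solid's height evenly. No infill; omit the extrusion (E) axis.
Reading the render: the shape is a regular 10-sided prism (a cylinder approximated with 10 flat sides), circumscribed radius ≈ 12 mm, height ≈ 24 mm (dimensions read to the nearest mm from the axis ticks). For the g-code, the solid's height is divided into equal slices at the stated Δz and each level perimeter traced with G1 moves after a G0 lift.

; perimeter-only toolpath
G21 ; units = mm
G90 ; absolute positioning
G28 ; home
; layer 1
G0 Z4.0
G0 X24.0 Y12.0
G1 X21.7 Y19.1
G1 X15.7 Y23.4
G1 X8.3 Y23.4
G1 X2.3 Y19.1
G1 X0.0 Y12.0
G1 X2.3 Y4.9
G1 X8.3 Y0.6
G1 X15.7 Y0.6
G1 X21.7 Y4.9
G1 X24.0 Y12.0
; layer 2
G0 Z8.0
G0 X24.0 Y12.0
G1 X21.7 Y19.1
G1 X15.7 Y23.4
G1 X8.3 Y23.4
G1 X2.3 Y19.1
G1 X0.0 Y12.0
G1 X2.3 Y4.9
G1 X8.3 Y0.6
G1 X15.7 Y0.6
G1 X21.7 Y4.9
G1 X24.0 Y12.0
; layer 3
G0 Z12.0
G0 X24.0 Y12.0
G1 X21.7 Y19.1
G1 X15.7 Y23.4
G1 X8.3 Y23.4
G1 X2.3 Y19.1
G1 X0.0 Y12.0
G1 X2.3 Y4.9
G1 X8.3 Y0.6
G1 X15.7 Y0.6
G1 X21.7 Y4.9
G1 X24.0 Y12.0
; layer 4
G0 Z16.0
G0 X24.0 Y12.0
G1 X21.7 Y19.1
G1 X15.7 Y23.4
G1 X8.3 Y23.4
G1 X2.3 Y19.1
G1 X0.0 Y12.0
G1 X2.3 Y4.9
G1 X8.3 Y0.6
G1 X15.7 Y0.6
G1 X21.7 Y4.9
G1 X24.0 Y12.0
; layer 5
G0 Z20.0
G0 X24.0 Y12.0
G1 X21.7 Y19.1
G1 X15.7 Y23.4
G1 X8.3 Y23.4
G1 X2.3 Y19.1
G1 X0.0 Y12.0
G1 X2.3 Y4.9
G1 X8.3 Y0.6
G1 X15.7 Y0.6
G1 X21.7 Y4.9
G1 X24.0 Y12.0
; layer 6
G0 Z24.0
G0 X24.0 Y12.0
G1 X21.7 Y19.1
G1 X15.7 Y23.4
G1 X8.3 Y23.4
G1 X2.3 Y19.1
G1 X0.0 Y12.0
G1 X2.3 Y4.9
G1 X8.3 Y0.6
G1 X15.7 Y0.6
G1 X21.7 Y4.9
G1 X24.0 Y12.0
M2 ; end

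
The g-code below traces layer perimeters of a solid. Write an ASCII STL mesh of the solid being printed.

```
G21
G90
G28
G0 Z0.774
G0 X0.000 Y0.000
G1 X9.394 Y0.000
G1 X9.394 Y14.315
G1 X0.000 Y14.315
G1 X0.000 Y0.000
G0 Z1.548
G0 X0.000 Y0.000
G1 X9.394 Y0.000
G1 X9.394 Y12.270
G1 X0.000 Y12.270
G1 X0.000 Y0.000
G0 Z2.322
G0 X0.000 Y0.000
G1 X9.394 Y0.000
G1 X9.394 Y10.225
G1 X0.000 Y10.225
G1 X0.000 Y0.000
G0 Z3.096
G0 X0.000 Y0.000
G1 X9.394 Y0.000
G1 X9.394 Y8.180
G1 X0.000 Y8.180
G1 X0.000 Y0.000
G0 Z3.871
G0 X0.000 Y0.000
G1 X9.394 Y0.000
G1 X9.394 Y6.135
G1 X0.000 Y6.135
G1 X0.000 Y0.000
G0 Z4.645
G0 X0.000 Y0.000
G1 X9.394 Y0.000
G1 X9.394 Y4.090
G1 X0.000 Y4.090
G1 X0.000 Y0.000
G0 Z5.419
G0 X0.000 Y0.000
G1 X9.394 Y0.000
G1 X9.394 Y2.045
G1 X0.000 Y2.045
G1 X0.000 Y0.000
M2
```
solid part
  facet normal 0.0000 0.0000 -1.0000
    outer loop
      vertex 9.394 16.360 0.000
      vertex 9.394 0.000 0.000
      vertex 0.000 0.000 0.000
    endloop
  endfacet
  facet normal 0.0000 0.0000 -1.0000
    outer loop
      vertex 0.000 16.360 0.000
      vertex 9.394 16.360 0.000
      vertex 0.000 0.000 0.000
    endloop
  endfacet
  facet normal 0.0000 -1.0000 0.0000
    outer loop
      vertex 0.000 0.000 0.000
      vertex 9.394 0.000 0.000
      vertex 9.394 0.000 6.193
    endloop
  endfacet
  facet normal 0.0000 -1.0000 0.0000
    outer loop
      vertex 0.000 0.000 0.000
      vertex 9.394 0.000 6.193
      vertex 0.000 0.000 6.193
    endloop
  endfacet
  facet normal 0.0000 0.3540 0.9352
    outer loop
      vertex 0.000 0.000 6.193
      vertex 9.394 0.000 6.193
      vertex 9.394 16.360 0.000
    endloop
  endfacet
  facet normal 0.0000 0.3540 0.9352
    outer loop
      vertex 0.000 0.000 6.193
      vertex 9.394 16.360 0.000
      vertex 0.000 16.360 0.000
    endloop
  endfacet
  facet normal -1.0000 0.0000 0.0000
    outer loop
      vertex 0.000 0.000 6.193
      vertex 0.000 16.360 0.000
      vertex 0.000 0.000 0.000
    endloop
  endfacet
  facet normal 1.0000 0.0000 0.0000
    outer loop
      vertex 9.394 0.000 0.000
      vertex 9.394 16.360 0.000
      vertex 9.394 0.000 6.193
    endloop
  endfacet
endsolid part

The G0 Z moves step by Δz≈0.774 mm. The G1 loops shrink linearly with z, so the solid tapers from its base footprint up to z≈6.19. Closing with a flat bottom cap and the tapered top and triangulating gives 8 facets — a wedge (ramp): 9.39 × 16.4 mm base, rising to 6.19 mm along the y=0 edge and sloping linearly to z=0 at y=16.4.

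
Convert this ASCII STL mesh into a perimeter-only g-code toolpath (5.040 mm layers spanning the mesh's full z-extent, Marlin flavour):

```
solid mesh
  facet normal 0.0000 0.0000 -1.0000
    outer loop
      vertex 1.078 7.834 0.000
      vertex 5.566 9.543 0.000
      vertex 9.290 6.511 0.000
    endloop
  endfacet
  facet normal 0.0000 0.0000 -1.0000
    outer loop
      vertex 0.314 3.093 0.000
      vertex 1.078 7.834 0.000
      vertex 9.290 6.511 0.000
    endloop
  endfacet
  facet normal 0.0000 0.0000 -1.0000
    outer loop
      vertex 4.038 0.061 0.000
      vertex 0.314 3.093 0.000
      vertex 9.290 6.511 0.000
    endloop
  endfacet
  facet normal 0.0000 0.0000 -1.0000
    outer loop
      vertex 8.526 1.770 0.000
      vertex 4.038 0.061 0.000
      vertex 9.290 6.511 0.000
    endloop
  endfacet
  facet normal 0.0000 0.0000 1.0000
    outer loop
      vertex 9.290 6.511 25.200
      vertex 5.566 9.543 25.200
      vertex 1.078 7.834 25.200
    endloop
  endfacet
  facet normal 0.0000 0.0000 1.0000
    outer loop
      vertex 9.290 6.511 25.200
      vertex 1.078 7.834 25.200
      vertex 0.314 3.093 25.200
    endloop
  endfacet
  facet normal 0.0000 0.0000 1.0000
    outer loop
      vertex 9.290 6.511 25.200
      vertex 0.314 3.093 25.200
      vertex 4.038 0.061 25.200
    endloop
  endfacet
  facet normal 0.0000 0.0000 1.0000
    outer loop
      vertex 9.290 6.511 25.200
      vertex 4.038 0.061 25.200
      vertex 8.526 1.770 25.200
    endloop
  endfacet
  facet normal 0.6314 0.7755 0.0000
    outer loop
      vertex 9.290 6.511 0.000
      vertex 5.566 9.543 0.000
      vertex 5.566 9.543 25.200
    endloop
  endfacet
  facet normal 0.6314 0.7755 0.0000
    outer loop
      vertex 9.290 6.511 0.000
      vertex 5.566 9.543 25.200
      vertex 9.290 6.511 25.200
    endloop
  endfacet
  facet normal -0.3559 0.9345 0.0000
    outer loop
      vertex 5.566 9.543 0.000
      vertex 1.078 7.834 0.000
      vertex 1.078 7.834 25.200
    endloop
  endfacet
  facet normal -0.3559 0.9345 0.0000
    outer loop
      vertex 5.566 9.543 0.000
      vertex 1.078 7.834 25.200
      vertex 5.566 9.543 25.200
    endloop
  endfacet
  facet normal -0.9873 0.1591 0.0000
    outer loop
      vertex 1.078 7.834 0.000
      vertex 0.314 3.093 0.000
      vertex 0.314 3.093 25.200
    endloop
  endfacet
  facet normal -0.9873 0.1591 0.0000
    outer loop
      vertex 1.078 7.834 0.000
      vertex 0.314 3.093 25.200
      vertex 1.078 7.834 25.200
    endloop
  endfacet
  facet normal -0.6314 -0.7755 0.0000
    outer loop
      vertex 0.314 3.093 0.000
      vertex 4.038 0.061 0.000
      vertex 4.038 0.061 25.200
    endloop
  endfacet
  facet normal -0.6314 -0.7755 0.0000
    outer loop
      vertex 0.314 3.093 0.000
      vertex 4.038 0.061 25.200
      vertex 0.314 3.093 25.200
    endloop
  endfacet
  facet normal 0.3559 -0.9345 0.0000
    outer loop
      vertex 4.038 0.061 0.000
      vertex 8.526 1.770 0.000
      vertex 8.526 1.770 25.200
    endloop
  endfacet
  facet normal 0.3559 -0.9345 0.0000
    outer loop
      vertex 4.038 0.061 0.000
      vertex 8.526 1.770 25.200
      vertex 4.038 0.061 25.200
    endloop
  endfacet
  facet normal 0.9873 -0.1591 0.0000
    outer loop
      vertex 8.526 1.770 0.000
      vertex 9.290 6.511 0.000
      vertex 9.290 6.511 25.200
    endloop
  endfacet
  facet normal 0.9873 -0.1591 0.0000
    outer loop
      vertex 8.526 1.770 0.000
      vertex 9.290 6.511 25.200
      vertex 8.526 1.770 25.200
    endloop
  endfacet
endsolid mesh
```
; perimeter-only toolpath
G21 ; units = mm
G90 ; absolute positioning
G28 ; home
; layer 1
G0 Z5.040
G0 X9.290 Y6.511
G1 X5.566 Y9.543
G1 X1.078 Y7.834
G1 X0.314 Y3.093
G1 X4.038 Y0.061
G1 X8.526 Y1.770
G1 X9.290 Y6.511
; layer 2
G0 Z10.080
G0 X9.290 Y6.511
G1 X5.566 Y9.543
G1 X1.078 Y7.834
G1 X0.314 Y3.093
G1 X4.038 Y0.061
G1 X8.526 Y1.770
G1 X9.290 Y6.511
; layer 3
G0 Z15.120
G0 X9.290 Y6.511
G1 X5.566 Y9.543
G1 X1.078 Y7.834
G1 X0.314 Y3.093
G1 X4.038 Y0.061
G1 X8.526 Y1.770
G1 X9.290 Y6.511
; layer 4
G0 Z20.160
G0 X9.290 Y6.511
G1 X5.566 Y9.543
G1 X1.078 Y7.834
G1 X0.314 Y3.093
G1 X4.038 Y0.061
G1 X8.526 Y1.770
G1 X9.290 Y6.511
; layer 5
G0 Z25.200
G0 X9.290 Y6.511
G1 X5.566 Y9.543
G1 X1.078 Y7.834
G1 X0.314 Y3.093
G1 X4.038 Y0.061
G1 X8.526 Y1.770
G1 X9.290 Y6.511
M2 ; end

The solid is a regular 6-sided prism (a cylinder approximated with 6 flat sides), circumscribed radius ≈ 4.8 mm, height ≈ 25.2 mm. Slicing at Δz = 5.040 mm — 5 equal slices spanning the solid's height, so layer i sits at z = i·h/5 — gives 5 non-empty perimeters. Each is a 6-segment closed polygon; G0 lifts to the layer z and rapids to the start vertex, then G1 traces the edges.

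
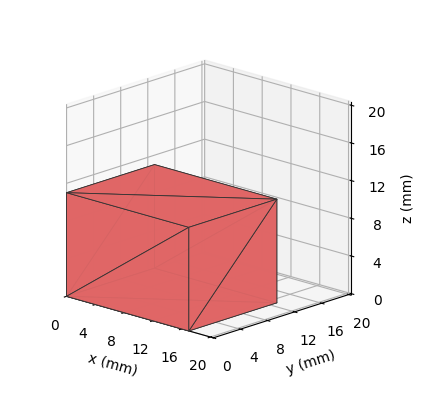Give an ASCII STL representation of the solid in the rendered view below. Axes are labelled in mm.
Reading the render: the shape is a rectangular box, roughly 17 × 13 mm footprint and 11 mm tall (dimensions read to the nearest mm from the axis ticks). For the STL, each face is triangulated and given an outward normal.

solid part
  facet normal 0.0000 0.0000 -1.0000
    outer loop
      vertex 17.00 13.00 0.00
      vertex 17.00 0.00 0.00
      vertex 0.00 0.00 0.00
    endloop
  endfacet
  facet normal 0.0000 0.0000 -1.0000
    outer loop
      vertex 0.00 13.00 0.00
      vertex 17.00 13.00 0.00
      vertex 0.00 0.00 0.00
    endloop
  endfacet
  facet normal 0.0000 0.0000 1.0000
    outer loop
      vertex 0.00 0.00 11.00
      vertex 17.00 0.00 11.00
      vertex 17.00 13.00 11.00
    endloop
  endfacet
  facet normal 0.0000 0.0000 1.0000
    outer loop
      vertex 0.00 0.00 11.00
      vertex 17.00 13.00 11.00
      vertex 0.00 13.00 11.00
    endloop
  endfacet
  facet normal 0.0000 -1.0000 0.0000
    outer loop
      vertex 0.00 0.00 0.00
      vertex 17.00 0.00 0.00
      vertex 17.00 0.00 11.00
    endloop
  endfacet
  facet normal 0.0000 -1.0000 0.0000
    outer loop
      vertex 0.00 0.00 0.00
      vertex 17.00 0.00 11.00
      vertex 0.00 0.00 11.00
    endloop
  endfacet
  facet normal 0.0000 1.0000 0.0000
    outer loop
      vertex 17.00 13.00 11.00
      vertex 17.00 13.00 0.00
      vertex 0.00 13.00 0.00
    endloop
  endfacet
  facet normal 0.0000 1.0000 0.0000
    outer loop
      vertex 0.00 13.00 11.00
      vertex 17.00 13.00 11.00
      vertex 0.00 13.00 0.00
    endloop
  endfacet
  facet normal -1.0000 0.0000 0.0000
    outer loop
      vertex 0.00 13.00 11.00
      vertex 0.00 13.00 0.00
      vertex 0.00 0.00 0.00
    endloop
  endfacet
  facet normal -1.0000 0.0000 0.0000
    outer loop
      vertex 0.00 0.00 11.00
      vertex 0.00 13.00 11.00
      vertex 0.00 0.00 0.00
    endloop
  endfacet
  facet normal 1.0000 0.0000 0.0000
    outer loop
      vertex 17.00 0.00 0.00
      vertex 17.00 13.00 0.00
      vertex 17.00 13.00 11.00
    endloop
  endfacet
  facet normal 1.0000 0.0000 0.0000
    outer loop
      vertex 17.00 0.00 0.00
      vertex 17.00 13.00 11.00
      vertex 17.00 0.00 11.00
    endloop
  endfacet
endsolid part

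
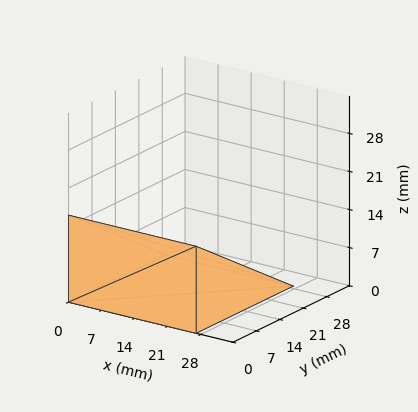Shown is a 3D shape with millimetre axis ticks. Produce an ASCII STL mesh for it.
Reading the render: the shape is a wedge (ramp): 27 × 29 mm base, rising to 16 mm along the y=0 edge and sloping linearly to z=0 at y=29 (dimensions read to the nearest mm from the axis ticks). For the STL, each face is triangulated and given an outward normal.

solid part
  facet normal 0.0000 0.0000 -1.0000
    outer loop
      vertex 27.000 29.000 0.000
      vertex 27.000 0.000 0.000
      vertex 0.000 0.000 0.000
    endloop
  endfacet
  facet normal 0.0000 0.0000 -1.0000
    outer loop
      vertex 0.000 29.000 0.000
      vertex 27.000 29.000 0.000
      vertex 0.000 0.000 0.000
    endloop
  endfacet
  facet normal 0.0000 -1.0000 0.0000
    outer loop
      vertex 0.000 0.000 0.000
      vertex 27.000 0.000 0.000
      vertex 27.000 0.000 16.000
    endloop
  endfacet
  facet normal 0.0000 -1.0000 0.0000
    outer loop
      vertex 0.000 0.000 0.000
      vertex 27.000 0.000 16.000
      vertex 0.000 0.000 16.000
    endloop
  endfacet
  facet normal 0.0000 0.4831 0.8756
    outer loop
      vertex 0.000 0.000 16.000
      vertex 27.000 0.000 16.000
      vertex 27.000 29.000 0.000
    endloop
  endfacet
  facet normal 0.0000 0.4831 0.8756
    outer loop
      vertex 0.000 0.000 16.000
      vertex 27.000 29.000 0.000
      vertex 0.000 29.000 0.000
    endloop
  endfacet
  facet normal -1.0000 0.0000 0.0000
    outer loop
      vertex 0.000 0.000 16.000
      vertex 0.000 29.000 0.000
      vertex 0.000 0.000 0.000
    endloop
  endfacet
  facet normal 1.0000 0.0000 0.0000
    outer loop
      vertex 27.000 0.000 0.000
      vertex 27.000 29.000 0.000
      vertex 27.000 0.000 16.000
    endloop
  endfacet
endsolid part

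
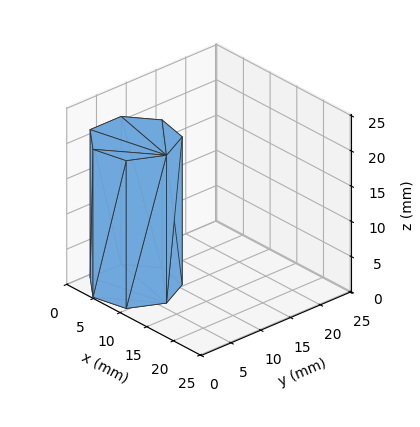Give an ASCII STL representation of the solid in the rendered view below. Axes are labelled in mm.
Reading the render: the shape is a regular 7-sided prism (a cylinder approximated with 7 flat sides), circumscribed radius ≈ 6 mm, height ≈ 21 mm (dimensions read to the nearest mm from the axis ticks). For the STL, each face is triangulated and given an outward normal.

solid part
  facet normal 0.0000 0.0000 -1.0000
    outer loop
      vertex 4.7 11.8 0.0
      vertex 9.7 10.7 0.0
      vertex 12.0 6.0 0.0
    endloop
  endfacet
  facet normal 0.0000 0.0000 -1.0000
    outer loop
      vertex 0.6 8.6 0.0
      vertex 4.7 11.8 0.0
      vertex 12.0 6.0 0.0
    endloop
  endfacet
  facet normal 0.0000 0.0000 -1.0000
    outer loop
      vertex 0.6 3.4 0.0
      vertex 0.6 8.6 0.0
      vertex 12.0 6.0 0.0
    endloop
  endfacet
  facet normal 0.0000 0.0000 -1.0000
    outer loop
      vertex 4.7 0.2 0.0
      vertex 0.6 3.4 0.0
      vertex 12.0 6.0 0.0
    endloop
  endfacet
  facet normal 0.0000 0.0000 -1.0000
    outer loop
      vertex 9.7 1.3 0.0
      vertex 4.7 0.2 0.0
      vertex 12.0 6.0 0.0
    endloop
  endfacet
  facet normal 0.0000 0.0000 1.0000
    outer loop
      vertex 12.0 6.0 21.0
      vertex 9.7 10.7 21.0
      vertex 4.7 11.8 21.0
    endloop
  endfacet
  facet normal 0.0000 0.0000 1.0000
    outer loop
      vertex 12.0 6.0 21.0
      vertex 4.7 11.8 21.0
      vertex 0.6 8.6 21.0
    endloop
  endfacet
  facet normal 0.0000 0.0000 1.0000
    outer loop
      vertex 12.0 6.0 21.0
      vertex 0.6 8.6 21.0
      vertex 0.6 3.4 21.0
    endloop
  endfacet
  facet normal 0.0000 0.0000 1.0000
    outer loop
      vertex 12.0 6.0 21.0
      vertex 0.6 3.4 21.0
      vertex 4.7 0.2 21.0
    endloop
  endfacet
  facet normal 0.0000 0.0000 1.0000
    outer loop
      vertex 12.0 6.0 21.0
      vertex 4.7 0.2 21.0
      vertex 9.7 1.3 21.0
    endloop
  endfacet
  facet normal 0.8982 0.4396 0.0000
    outer loop
      vertex 12.0 6.0 0.0
      vertex 9.7 10.7 0.0
      vertex 9.7 10.7 21.0
    endloop
  endfacet
  facet normal 0.8982 0.4396 0.0000
    outer loop
      vertex 12.0 6.0 0.0
      vertex 9.7 10.7 21.0
      vertex 12.0 6.0 21.0
    endloop
  endfacet
  facet normal 0.2149 0.9766 0.0000
    outer loop
      vertex 9.7 10.7 0.0
      vertex 4.7 11.8 0.0
      vertex 4.7 11.8 21.0
    endloop
  endfacet
  facet normal 0.2149 0.9766 0.0000
    outer loop
      vertex 9.7 10.7 0.0
      vertex 4.7 11.8 21.0
      vertex 9.7 10.7 21.0
    endloop
  endfacet
  facet normal -0.6153 0.7883 0.0000
    outer loop
      vertex 4.7 11.8 0.0
      vertex 0.6 8.6 0.0
      vertex 0.6 8.6 21.0
    endloop
  endfacet
  facet normal -0.6153 0.7883 0.0000
    outer loop
      vertex 4.7 11.8 0.0
      vertex 0.6 8.6 21.0
      vertex 4.7 11.8 21.0
    endloop
  endfacet
  facet normal -1.0000 0.0000 0.0000
    outer loop
      vertex 0.6 8.6 0.0
      vertex 0.6 3.4 0.0
      vertex 0.6 3.4 21.0
    endloop
  endfacet
  facet normal -1.0000 0.0000 0.0000
    outer loop
      vertex 0.6 8.6 0.0
      vertex 0.6 3.4 21.0
      vertex 0.6 8.6 21.0
    endloop
  endfacet
  facet normal -0.6153 -0.7883 0.0000
    outer loop
      vertex 0.6 3.4 0.0
      vertex 4.7 0.2 0.0
      vertex 4.7 0.2 21.0
    endloop
  endfacet
  facet normal -0.6153 -0.7883 0.0000
    outer loop
      vertex 0.6 3.4 0.0
      vertex 4.7 0.2 21.0
      vertex 0.6 3.4 21.0
    endloop
  endfacet
  facet normal 0.2149 -0.9766 0.0000
    outer loop
      vertex 4.7 0.2 0.0
      vertex 9.7 1.3 0.0
      vertex 9.7 1.3 21.0
    endloop
  endfacet
  facet normal 0.2149 -0.9766 0.0000
    outer loop
      vertex 4.7 0.2 0.0
      vertex 9.7 1.3 21.0
      vertex 4.7 0.2 21.0
    endloop
  endfacet
  facet normal 0.8982 -0.4396 0.0000
    outer loop
      vertex 9.7 1.3 0.0
      vertex 12.0 6.0 0.0
      vertex 12.0 6.0 21.0
    endloop
  endfacet
  facet normal 0.8982 -0.4396 0.0000
    outer loop
      vertex 9.7 1.3 0.0
      vertex 12.0 6.0 21.0
      vertex 9.7 1.3 21.0
    endloop
  endfacet
endsolid part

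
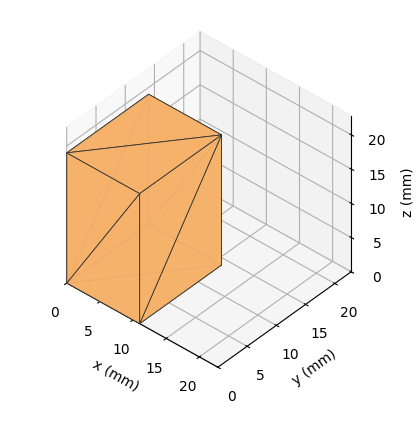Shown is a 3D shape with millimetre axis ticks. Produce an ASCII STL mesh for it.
Reading the render: the shape is a rectangular box, roughly 11 × 14 mm footprint and 19 mm tall (dimensions read to the nearest mm from the axis ticks). For the STL, each face is triangulated and given an outward normal.

solid part
  facet normal 0.0000 0.0000 -1.0000
    outer loop
      vertex 11.000 14.000 0.000
      vertex 11.000 0.000 0.000
      vertex 0.000 0.000 0.000
    endloop
  endfacet
  facet normal 0.0000 0.0000 -1.0000
    outer loop
      vertex 0.000 14.000 0.000
      vertex 11.000 14.000 0.000
      vertex 0.000 0.000 0.000
    endloop
  endfacet
  facet normal 0.0000 0.0000 1.0000
    outer loop
      vertex 0.000 0.000 19.000
      vertex 11.000 0.000 19.000
      vertex 11.000 14.000 19.000
    endloop
  endfacet
  facet normal 0.0000 0.0000 1.0000
    outer loop
      vertex 0.000 0.000 19.000
      vertex 11.000 14.000 19.000
      vertex 0.000 14.000 19.000
    endloop
  endfacet
  facet normal 0.0000 -1.0000 0.0000
    outer loop
      vertex 0.000 0.000 0.000
      vertex 11.000 0.000 0.000
      vertex 11.000 0.000 19.000
    endloop
  endfacet
  facet normal 0.0000 -1.0000 0.0000
    outer loop
      vertex 0.000 0.000 0.000
      vertex 11.000 0.000 19.000
      vertex 0.000 0.000 19.000
    endloop
  endfacet
  facet normal 0.0000 1.0000 0.0000
    outer loop
      vertex 11.000 14.000 19.000
      vertex 11.000 14.000 0.000
      vertex 0.000 14.000 0.000
    endloop
  endfacet
  facet normal 0.0000 1.0000 0.0000
    outer loop
      vertex 0.000 14.000 19.000
      vertex 11.000 14.000 19.000
      vertex 0.000 14.000 0.000
    endloop
  endfacet
  facet normal -1.0000 0.0000 0.0000
    outer loop
      vertex 0.000 14.000 19.000
      vertex 0.000 14.000 0.000
      vertex 0.000 0.000 0.000
    endloop
  endfacet
  facet normal -1.0000 0.0000 0.0000
    outer loop
      vertex 0.000 0.000 19.000
      vertex 0.000 14.000 19.000
      vertex 0.000 0.000 0.000
    endloop
  endfacet
  facet normal 1.0000 0.0000 0.0000
    outer loop
      vertex 11.000 0.000 0.000
      vertex 11.000 14.000 0.000
      vertex 11.000 14.000 19.000
    endloop
  endfacet
  facet normal 1.0000 0.0000 0.0000
    outer loop
      vertex 11.000 0.000 0.000
      vertex 11.000 14.000 19.000
      vertex 11.000 0.000 19.000
    endloop
  endfacet
endsolid part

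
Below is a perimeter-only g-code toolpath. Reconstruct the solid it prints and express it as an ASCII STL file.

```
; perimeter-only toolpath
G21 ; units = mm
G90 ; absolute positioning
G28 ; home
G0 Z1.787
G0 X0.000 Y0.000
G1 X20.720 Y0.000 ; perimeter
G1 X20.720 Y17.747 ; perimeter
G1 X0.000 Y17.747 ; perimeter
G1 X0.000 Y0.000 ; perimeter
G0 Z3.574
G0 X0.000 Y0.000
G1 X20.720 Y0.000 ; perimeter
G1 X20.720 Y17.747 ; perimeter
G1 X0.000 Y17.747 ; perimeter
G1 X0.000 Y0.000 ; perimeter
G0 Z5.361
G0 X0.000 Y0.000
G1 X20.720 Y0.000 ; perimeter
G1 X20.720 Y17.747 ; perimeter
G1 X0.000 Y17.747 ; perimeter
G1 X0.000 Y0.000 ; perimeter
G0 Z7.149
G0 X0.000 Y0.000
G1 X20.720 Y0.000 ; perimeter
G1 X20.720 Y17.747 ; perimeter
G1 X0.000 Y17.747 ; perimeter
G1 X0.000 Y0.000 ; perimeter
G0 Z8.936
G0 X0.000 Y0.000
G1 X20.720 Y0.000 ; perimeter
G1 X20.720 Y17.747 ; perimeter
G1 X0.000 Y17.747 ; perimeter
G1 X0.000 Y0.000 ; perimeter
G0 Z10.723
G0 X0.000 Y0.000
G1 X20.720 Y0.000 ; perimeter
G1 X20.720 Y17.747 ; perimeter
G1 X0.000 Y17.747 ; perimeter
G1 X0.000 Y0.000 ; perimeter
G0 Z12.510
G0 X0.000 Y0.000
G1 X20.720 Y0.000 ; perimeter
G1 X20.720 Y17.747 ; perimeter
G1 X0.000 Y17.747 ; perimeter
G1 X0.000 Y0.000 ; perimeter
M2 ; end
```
solid part
  facet normal 0.0000 0.0000 -1.0000
    outer loop
      vertex 20.720 17.747 0.000
      vertex 20.720 0.000 0.000
      vertex 0.000 0.000 0.000
    endloop
  endfacet
  facet normal 0.0000 0.0000 -1.0000
    outer loop
      vertex 0.000 17.747 0.000
      vertex 20.720 17.747 0.000
      vertex 0.000 0.000 0.000
    endloop
  endfacet
  facet normal 0.0000 0.0000 1.0000
    outer loop
      vertex 0.000 0.000 12.510
      vertex 20.720 0.000 12.510
      vertex 20.720 17.747 12.510
    endloop
  endfacet
  facet normal 0.0000 0.0000 1.0000
    outer loop
      vertex 0.000 0.000 12.510
      vertex 20.720 17.747 12.510
      vertex 0.000 17.747 12.510
    endloop
  endfacet
  facet normal 0.0000 -1.0000 0.0000
    outer loop
      vertex 0.000 0.000 0.000
      vertex 20.720 0.000 0.000
      vertex 20.720 0.000 12.510
    endloop
  endfacet
  facet normal 0.0000 -1.0000 0.0000
    outer loop
      vertex 0.000 0.000 0.000
      vertex 20.720 0.000 12.510
      vertex 0.000 0.000 12.510
    endloop
  endfacet
  facet normal 0.0000 1.0000 0.0000
    outer loop
      vertex 20.720 17.747 12.510
      vertex 20.720 17.747 0.000
      vertex 0.000 17.747 0.000
    endloop
  endfacet
  facet normal 0.0000 1.0000 0.0000
    outer loop
      vertex 0.000 17.747 12.510
      vertex 20.720 17.747 12.510
      vertex 0.000 17.747 0.000
    endloop
  endfacet
  facet normal -1.0000 0.0000 0.0000
    outer loop
      vertex 0.000 17.747 12.510
      vertex 0.000 17.747 0.000
      vertex 0.000 0.000 0.000
    endloop
  endfacet
  facet normal -1.0000 0.0000 0.0000
    outer loop
      vertex 0.000 0.000 12.510
      vertex 0.000 17.747 12.510
      vertex 0.000 0.000 0.000
    endloop
  endfacet
  facet normal 1.0000 0.0000 0.0000
    outer loop
      vertex 20.720 0.000 0.000
      vertex 20.720 17.747 0.000
      vertex 20.720 17.747 12.510
    endloop
  endfacet
  facet normal 1.0000 0.0000 0.0000
    outer loop
      vertex 20.720 0.000 0.000
      vertex 20.720 17.747 12.510
      vertex 20.720 0.000 12.510
    endloop
  endfacet
endsolid part

The G0 Z moves step by Δz≈1.787 mm. Every layer's G1 loop is the same polygon, so the solid is a straight extrusion of it from z=0 to z≈12.5. Closing with flat bottom and top caps and triangulating gives 12 facets — a rectangular box, roughly 20.7 × 17.7 mm footprint and 12.5 mm tall.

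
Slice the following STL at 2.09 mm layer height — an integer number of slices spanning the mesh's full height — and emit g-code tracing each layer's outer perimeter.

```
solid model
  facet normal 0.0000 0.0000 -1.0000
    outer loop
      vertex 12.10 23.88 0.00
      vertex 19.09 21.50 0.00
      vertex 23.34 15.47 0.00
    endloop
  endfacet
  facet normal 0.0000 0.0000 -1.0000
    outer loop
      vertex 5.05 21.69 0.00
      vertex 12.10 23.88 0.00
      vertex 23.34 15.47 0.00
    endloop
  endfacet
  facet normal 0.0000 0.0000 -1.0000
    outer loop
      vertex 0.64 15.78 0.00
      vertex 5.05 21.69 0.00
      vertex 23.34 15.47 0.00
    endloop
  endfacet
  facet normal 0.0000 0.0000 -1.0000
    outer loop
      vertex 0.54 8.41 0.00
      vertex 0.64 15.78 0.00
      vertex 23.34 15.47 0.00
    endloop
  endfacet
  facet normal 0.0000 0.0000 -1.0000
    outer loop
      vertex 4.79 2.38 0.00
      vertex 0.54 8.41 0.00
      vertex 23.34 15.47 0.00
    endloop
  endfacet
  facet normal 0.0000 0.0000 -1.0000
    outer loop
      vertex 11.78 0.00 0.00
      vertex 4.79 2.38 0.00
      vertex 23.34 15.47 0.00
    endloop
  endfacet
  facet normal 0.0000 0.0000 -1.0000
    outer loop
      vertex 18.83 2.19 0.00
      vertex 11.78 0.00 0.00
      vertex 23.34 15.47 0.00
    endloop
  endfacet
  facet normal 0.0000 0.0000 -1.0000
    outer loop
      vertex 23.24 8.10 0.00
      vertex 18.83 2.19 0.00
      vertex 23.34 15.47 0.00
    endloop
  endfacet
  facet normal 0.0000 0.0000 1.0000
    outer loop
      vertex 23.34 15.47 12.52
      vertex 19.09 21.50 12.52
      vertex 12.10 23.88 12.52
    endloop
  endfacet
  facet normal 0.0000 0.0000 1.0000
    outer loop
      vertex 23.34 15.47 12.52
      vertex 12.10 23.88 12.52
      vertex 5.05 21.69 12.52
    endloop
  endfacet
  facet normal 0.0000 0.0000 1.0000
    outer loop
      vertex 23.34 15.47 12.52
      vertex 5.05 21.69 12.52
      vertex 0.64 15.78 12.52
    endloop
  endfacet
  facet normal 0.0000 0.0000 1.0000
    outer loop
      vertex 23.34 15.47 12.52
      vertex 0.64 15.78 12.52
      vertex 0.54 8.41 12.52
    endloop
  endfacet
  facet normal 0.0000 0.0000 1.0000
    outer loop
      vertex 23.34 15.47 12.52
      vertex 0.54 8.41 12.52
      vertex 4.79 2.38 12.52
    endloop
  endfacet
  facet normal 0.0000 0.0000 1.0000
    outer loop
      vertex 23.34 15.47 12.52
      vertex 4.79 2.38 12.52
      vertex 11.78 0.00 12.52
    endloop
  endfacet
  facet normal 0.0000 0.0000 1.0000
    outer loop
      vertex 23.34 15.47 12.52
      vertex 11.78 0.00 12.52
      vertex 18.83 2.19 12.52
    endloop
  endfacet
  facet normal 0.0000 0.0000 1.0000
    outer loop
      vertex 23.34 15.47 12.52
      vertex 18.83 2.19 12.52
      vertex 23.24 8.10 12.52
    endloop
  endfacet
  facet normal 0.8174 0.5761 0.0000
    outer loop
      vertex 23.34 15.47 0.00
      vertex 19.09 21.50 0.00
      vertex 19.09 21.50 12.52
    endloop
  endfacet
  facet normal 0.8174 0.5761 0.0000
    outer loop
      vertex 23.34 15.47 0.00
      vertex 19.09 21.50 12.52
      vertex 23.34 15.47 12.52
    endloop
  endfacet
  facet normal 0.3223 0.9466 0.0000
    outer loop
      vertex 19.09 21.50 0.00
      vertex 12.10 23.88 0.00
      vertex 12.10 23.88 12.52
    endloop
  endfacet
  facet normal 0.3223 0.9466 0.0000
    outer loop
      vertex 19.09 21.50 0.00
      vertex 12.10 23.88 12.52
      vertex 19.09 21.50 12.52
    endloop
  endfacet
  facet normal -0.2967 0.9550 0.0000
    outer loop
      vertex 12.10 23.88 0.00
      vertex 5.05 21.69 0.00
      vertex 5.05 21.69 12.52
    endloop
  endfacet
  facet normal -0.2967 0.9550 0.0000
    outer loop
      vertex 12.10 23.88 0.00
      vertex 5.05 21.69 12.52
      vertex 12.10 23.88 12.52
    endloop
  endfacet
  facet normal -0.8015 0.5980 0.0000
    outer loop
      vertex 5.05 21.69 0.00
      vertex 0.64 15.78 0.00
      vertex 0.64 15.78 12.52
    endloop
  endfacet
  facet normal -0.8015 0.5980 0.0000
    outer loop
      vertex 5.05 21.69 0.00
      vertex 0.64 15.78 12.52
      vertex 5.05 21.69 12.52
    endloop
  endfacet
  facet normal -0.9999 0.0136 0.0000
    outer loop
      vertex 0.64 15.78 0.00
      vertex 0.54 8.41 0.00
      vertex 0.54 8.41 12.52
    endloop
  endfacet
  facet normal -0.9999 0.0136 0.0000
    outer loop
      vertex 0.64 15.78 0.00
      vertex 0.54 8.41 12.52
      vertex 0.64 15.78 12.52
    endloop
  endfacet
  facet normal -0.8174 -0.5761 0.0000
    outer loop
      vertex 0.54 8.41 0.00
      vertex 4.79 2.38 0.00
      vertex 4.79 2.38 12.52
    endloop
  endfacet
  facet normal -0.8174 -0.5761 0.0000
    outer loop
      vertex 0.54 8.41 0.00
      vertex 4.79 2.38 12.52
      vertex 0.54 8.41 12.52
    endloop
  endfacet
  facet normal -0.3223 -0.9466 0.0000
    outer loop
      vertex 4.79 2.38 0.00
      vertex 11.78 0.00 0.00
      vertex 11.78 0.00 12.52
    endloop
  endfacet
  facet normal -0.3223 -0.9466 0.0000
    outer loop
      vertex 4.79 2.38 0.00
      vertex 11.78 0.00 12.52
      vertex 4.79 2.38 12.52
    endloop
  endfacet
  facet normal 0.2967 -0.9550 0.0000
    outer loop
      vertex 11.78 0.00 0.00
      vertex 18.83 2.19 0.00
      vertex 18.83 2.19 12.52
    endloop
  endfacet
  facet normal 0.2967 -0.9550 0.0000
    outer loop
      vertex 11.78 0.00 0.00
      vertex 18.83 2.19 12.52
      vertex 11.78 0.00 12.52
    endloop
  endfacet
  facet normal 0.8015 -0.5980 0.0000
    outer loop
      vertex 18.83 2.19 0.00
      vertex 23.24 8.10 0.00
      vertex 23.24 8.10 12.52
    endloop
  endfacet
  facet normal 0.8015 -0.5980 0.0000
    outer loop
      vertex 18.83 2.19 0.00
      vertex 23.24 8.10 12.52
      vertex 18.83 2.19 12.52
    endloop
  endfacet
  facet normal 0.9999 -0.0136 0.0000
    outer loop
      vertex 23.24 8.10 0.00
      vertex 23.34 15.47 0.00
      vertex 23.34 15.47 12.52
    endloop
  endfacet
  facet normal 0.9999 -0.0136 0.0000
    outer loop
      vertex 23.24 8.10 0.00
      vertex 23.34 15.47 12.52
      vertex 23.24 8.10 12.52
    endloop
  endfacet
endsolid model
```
; perimeter-only toolpath
G21 ; units = mm
G90 ; absolute positioning
G28 ; home
; layer 1
G0 Z2.09
G0 X23.34 Y15.47
G1 X19.09 Y21.50
G1 X12.10 Y23.88
G1 X5.05 Y21.69
G1 X0.64 Y15.78
G1 X0.54 Y8.41
G1 X4.79 Y2.38
G1 X11.78 Y0.00
G1 X18.83 Y2.19
G1 X23.24 Y8.10
G1 X23.34 Y15.47
; layer 2
G0 Z4.17
G0 X23.34 Y15.47
G1 X19.09 Y21.50
G1 X12.10 Y23.88
G1 X5.05 Y21.69
G1 X0.64 Y15.78
G1 X0.54 Y8.41
G1 X4.79 Y2.38
G1 X11.78 Y0.00
G1 X18.83 Y2.19
G1 X23.24 Y8.10
G1 X23.34 Y15.47
; layer 3
G0 Z6.26
G0 X23.34 Y15.47
G1 X19.09 Y21.50
G1 X12.10 Y23.88
G1 X5.05 Y21.69
G1 X0.64 Y15.78
G1 X0.54 Y8.41
G1 X4.79 Y2.38
G1 X11.78 Y0.00
G1 X18.83 Y2.19
G1 X23.24 Y8.10
G1 X23.34 Y15.47
; layer 4
G0 Z8.35
G0 X23.34 Y15.47
G1 X19.09 Y21.50
G1 X12.10 Y23.88
G1 X5.05 Y21.69
G1 X0.64 Y15.78
G1 X0.54 Y8.41
G1 X4.79 Y2.38
G1 X11.78 Y0.00
G1 X18.83 Y2.19
G1 X23.24 Y8.10
G1 X23.34 Y15.47
; layer 5
G0 Z10.43
G0 X23.34 Y15.47
G1 X19.09 Y21.50
G1 X12.10 Y23.88
G1 X5.05 Y21.69
G1 X0.64 Y15.78
G1 X0.54 Y8.41
G1 X4.79 Y2.38
G1 X11.78 Y0.00
G1 X18.83 Y2.19
G1 X23.24 Y8.10
G1 X23.34 Y15.47
; layer 6
G0 Z12.52
G0 X23.34 Y15.47
G1 X19.09 Y21.50
G1 X12.10 Y23.88
G1 X5.05 Y21.69
G1 X0.64 Y15.78
G1 X0.54 Y8.41
G1 X4.79 Y2.38
G1 X11.78 Y0.00
G1 X18.83 Y2.19
G1 X23.24 Y8.10
G1 X23.34 Y15.47
M2 ; end

The solid is a regular 10-sided prism (a cylinder approximated with 10 flat sides), circumscribed radius ≈ 11.9 mm, height ≈ 12.5 mm. Slicing at Δz = 2.09 mm — 6 equal slices spanning the solid's height, so layer i sits at z = i·h/6 — gives 6 non-empty perimeters. Each is a 10-segment closed polygon; G0 lifts to the layer z and rapids to the start vertex, then G1 traces the edges.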